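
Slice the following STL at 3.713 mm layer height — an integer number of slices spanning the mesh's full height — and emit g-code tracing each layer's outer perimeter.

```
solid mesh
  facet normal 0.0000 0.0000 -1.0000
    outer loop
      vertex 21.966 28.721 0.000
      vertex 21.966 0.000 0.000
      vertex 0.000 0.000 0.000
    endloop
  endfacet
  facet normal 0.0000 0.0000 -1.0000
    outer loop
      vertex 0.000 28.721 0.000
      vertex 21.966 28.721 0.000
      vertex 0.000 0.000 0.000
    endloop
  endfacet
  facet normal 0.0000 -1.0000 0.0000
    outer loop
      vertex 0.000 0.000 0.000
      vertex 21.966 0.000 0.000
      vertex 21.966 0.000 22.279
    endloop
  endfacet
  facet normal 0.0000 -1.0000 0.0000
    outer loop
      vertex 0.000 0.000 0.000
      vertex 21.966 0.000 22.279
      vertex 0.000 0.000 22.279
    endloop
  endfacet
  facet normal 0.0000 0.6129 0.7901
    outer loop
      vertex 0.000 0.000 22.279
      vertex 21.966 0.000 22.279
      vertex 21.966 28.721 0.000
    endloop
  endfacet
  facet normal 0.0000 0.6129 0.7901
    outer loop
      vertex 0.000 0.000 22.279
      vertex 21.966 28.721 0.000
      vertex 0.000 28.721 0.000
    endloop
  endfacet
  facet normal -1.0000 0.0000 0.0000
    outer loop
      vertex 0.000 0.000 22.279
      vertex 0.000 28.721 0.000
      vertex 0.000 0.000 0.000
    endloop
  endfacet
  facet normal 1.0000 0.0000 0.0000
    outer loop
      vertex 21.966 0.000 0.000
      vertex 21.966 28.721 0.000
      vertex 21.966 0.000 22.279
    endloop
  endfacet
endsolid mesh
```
; perimeter-only toolpath
G21 ; units = mm
G90 ; absolute positioning
G28 ; home
; layer 1
G0 Z3.713
G0 X0.000 Y0.000
G1 X21.966 Y0.000
G1 X21.966 Y23.934
G1 X0.000 Y23.934
G1 X0.000 Y0.000
; layer 2
G0 Z7.426
G0 X0.000 Y0.000
G1 X21.966 Y0.000
G1 X21.966 Y19.147
G1 X0.000 Y19.147
G1 X0.000 Y0.000
; layer 3
G0 Z11.139
G0 X0.000 Y0.000
G1 X21.966 Y0.000
G1 X21.966 Y14.361
G1 X0.000 Y14.361
G1 X0.000 Y0.000
; layer 4
G0 Z14.853
G0 X0.000 Y0.000
G1 X21.966 Y0.000
G1 X21.966 Y9.574
G1 X0.000 Y9.574
G1 X0.000 Y0.000
; layer 5
G0 Z18.566
G0 X0.000 Y0.000
G1 X21.966 Y0.000
G1 X21.966 Y4.787
G1 X0.000 Y4.787
G1 X0.000 Y0.000
M2 ; end

The solid is a wedge (ramp): 22 × 28.7 mm base, rising to 22.3 mm along the y=0 edge and sloping linearly to z=0 at y=28.7. Slicing at Δz = 3.713 mm — 6 equal slices spanning the solid's height, so layer i sits at z = i·h/6 — gives 5 non-empty perimeters. Each is a 4-segment closed polygon; G0 lifts to the layer z and rapids to the start vertex, then G1 traces the edges. The cross-section shrinks linearly with z (the slice at the apex is degenerate and omitted).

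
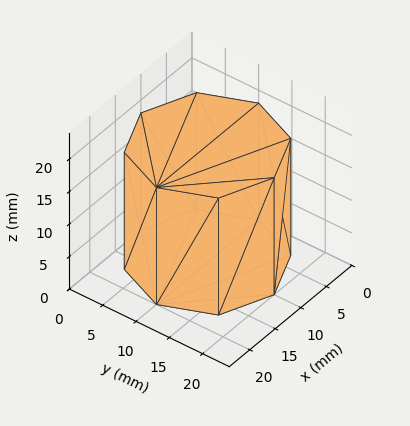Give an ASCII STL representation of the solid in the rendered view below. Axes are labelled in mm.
Reading the render: the shape is a regular 8-sided prism (a cylinder approximated with 8 flat sides), circumscribed radius ≈ 10 mm, height ≈ 18 mm (dimensions read to the nearest mm from the axis ticks). For the STL, each face is triangulated and given an outward normal.

solid part
  facet normal 0.0000 0.0000 -1.0000
    outer loop
      vertex 10.000 20.000 0.000
      vertex 17.071 17.071 0.000
      vertex 20.000 10.000 0.000
    endloop
  endfacet
  facet normal 0.0000 0.0000 -1.0000
    outer loop
      vertex 2.929 17.071 0.000
      vertex 10.000 20.000 0.000
      vertex 20.000 10.000 0.000
    endloop
  endfacet
  facet normal 0.0000 0.0000 -1.0000
    outer loop
      vertex 0.000 10.000 0.000
      vertex 2.929 17.071 0.000
      vertex 20.000 10.000 0.000
    endloop
  endfacet
  facet normal 0.0000 0.0000 -1.0000
    outer loop
      vertex 2.929 2.929 0.000
      vertex 0.000 10.000 0.000
      vertex 20.000 10.000 0.000
    endloop
  endfacet
  facet normal 0.0000 0.0000 -1.0000
    outer loop
      vertex 10.000 0.000 0.000
      vertex 2.929 2.929 0.000
      vertex 20.000 10.000 0.000
    endloop
  endfacet
  facet normal 0.0000 0.0000 -1.0000
    outer loop
      vertex 17.071 2.929 0.000
      vertex 10.000 0.000 0.000
      vertex 20.000 10.000 0.000
    endloop
  endfacet
  facet normal 0.0000 0.0000 1.0000
    outer loop
      vertex 20.000 10.000 18.000
      vertex 17.071 17.071 18.000
      vertex 10.000 20.000 18.000
    endloop
  endfacet
  facet normal 0.0000 0.0000 1.0000
    outer loop
      vertex 20.000 10.000 18.000
      vertex 10.000 20.000 18.000
      vertex 2.929 17.071 18.000
    endloop
  endfacet
  facet normal 0.0000 0.0000 1.0000
    outer loop
      vertex 20.000 10.000 18.000
      vertex 2.929 17.071 18.000
      vertex 0.000 10.000 18.000
    endloop
  endfacet
  facet normal 0.0000 0.0000 1.0000
    outer loop
      vertex 20.000 10.000 18.000
      vertex 0.000 10.000 18.000
      vertex 2.929 2.929 18.000
    endloop
  endfacet
  facet normal 0.0000 0.0000 1.0000
    outer loop
      vertex 20.000 10.000 18.000
      vertex 2.929 2.929 18.000
      vertex 10.000 0.000 18.000
    endloop
  endfacet
  facet normal 0.0000 0.0000 1.0000
    outer loop
      vertex 20.000 10.000 18.000
      vertex 10.000 0.000 18.000
      vertex 17.071 2.929 18.000
    endloop
  endfacet
  facet normal 0.9239 0.3827 0.0000
    outer loop
      vertex 20.000 10.000 0.000
      vertex 17.071 17.071 0.000
      vertex 17.071 17.071 18.000
    endloop
  endfacet
  facet normal 0.9239 0.3827 0.0000
    outer loop
      vertex 20.000 10.000 0.000
      vertex 17.071 17.071 18.000
      vertex 20.000 10.000 18.000
    endloop
  endfacet
  facet normal 0.3827 0.9239 0.0000
    outer loop
      vertex 17.071 17.071 0.000
      vertex 10.000 20.000 0.000
      vertex 10.000 20.000 18.000
    endloop
  endfacet
  facet normal 0.3827 0.9239 0.0000
    outer loop
      vertex 17.071 17.071 0.000
      vertex 10.000 20.000 18.000
      vertex 17.071 17.071 18.000
    endloop
  endfacet
  facet normal -0.3827 0.9239 0.0000
    outer loop
      vertex 10.000 20.000 0.000
      vertex 2.929 17.071 0.000
      vertex 2.929 17.071 18.000
    endloop
  endfacet
  facet normal -0.3827 0.9239 0.0000
    outer loop
      vertex 10.000 20.000 0.000
      vertex 2.929 17.071 18.000
      vertex 10.000 20.000 18.000
    endloop
  endfacet
  facet normal -0.9239 0.3827 0.0000
    outer loop
      vertex 2.929 17.071 0.000
      vertex 0.000 10.000 0.000
      vertex 0.000 10.000 18.000
    endloop
  endfacet
  facet normal -0.9239 0.3827 0.0000
    outer loop
      vertex 2.929 17.071 0.000
      vertex 0.000 10.000 18.000
      vertex 2.929 17.071 18.000
    endloop
  endfacet
  facet normal -0.9239 -0.3827 0.0000
    outer loop
      vertex 0.000 10.000 0.000
      vertex 2.929 2.929 0.000
      vertex 2.929 2.929 18.000
    endloop
  endfacet
  facet normal -0.9239 -0.3827 0.0000
    outer loop
      vertex 0.000 10.000 0.000
      vertex 2.929 2.929 18.000
      vertex 0.000 10.000 18.000
    endloop
  endfacet
  facet normal -0.3827 -0.9239 0.0000
    outer loop
      vertex 2.929 2.929 0.000
      vertex 10.000 0.000 0.000
      vertex 10.000 0.000 18.000
    endloop
  endfacet
  facet normal -0.3827 -0.9239 0.0000
    outer loop
      vertex 2.929 2.929 0.000
      vertex 10.000 0.000 18.000
      vertex 2.929 2.929 18.000
    endloop
  endfacet
  facet normal 0.3827 -0.9239 0.0000
    outer loop
      vertex 10.000 0.000 0.000
      vertex 17.071 2.929 0.000
      vertex 17.071 2.929 18.000
    endloop
  endfacet
  facet normal 0.3827 -0.9239 0.0000
    outer loop
      vertex 10.000 0.000 0.000
      vertex 17.071 2.929 18.000
      vertex 10.000 0.000 18.000
    endloop
  endfacet
  facet normal 0.9239 -0.3827 0.0000
    outer loop
      vertex 17.071 2.929 0.000
      vertex 20.000 10.000 0.000
      vertex 20.000 10.000 18.000
    endloop
  endfacet
  facet normal 0.9239 -0.3827 0.0000
    outer loop
      vertex 17.071 2.929 0.000
      vertex 20.000 10.000 18.000
      vertex 17.071 2.929 18.000
    endloop
  endfacet
endsolid part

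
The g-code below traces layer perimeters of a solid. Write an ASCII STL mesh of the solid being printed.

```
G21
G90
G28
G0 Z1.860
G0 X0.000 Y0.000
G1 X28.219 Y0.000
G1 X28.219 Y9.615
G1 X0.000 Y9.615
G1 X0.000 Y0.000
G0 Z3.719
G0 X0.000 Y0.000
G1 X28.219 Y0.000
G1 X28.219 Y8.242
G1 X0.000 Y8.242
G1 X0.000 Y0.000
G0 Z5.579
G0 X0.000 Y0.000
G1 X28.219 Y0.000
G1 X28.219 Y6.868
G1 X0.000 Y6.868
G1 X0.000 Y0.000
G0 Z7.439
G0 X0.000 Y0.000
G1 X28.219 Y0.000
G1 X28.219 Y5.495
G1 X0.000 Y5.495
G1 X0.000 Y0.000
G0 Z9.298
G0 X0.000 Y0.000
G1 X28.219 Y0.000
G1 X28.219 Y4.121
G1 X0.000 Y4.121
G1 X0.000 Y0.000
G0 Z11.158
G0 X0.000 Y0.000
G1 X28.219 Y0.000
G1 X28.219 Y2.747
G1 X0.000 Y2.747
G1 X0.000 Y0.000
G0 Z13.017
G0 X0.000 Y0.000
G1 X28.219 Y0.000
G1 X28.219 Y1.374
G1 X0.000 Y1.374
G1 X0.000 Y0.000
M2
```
solid part
  facet normal 0.0000 0.0000 -1.0000
    outer loop
      vertex 28.219 10.989 0.000
      vertex 28.219 0.000 0.000
      vertex 0.000 0.000 0.000
    endloop
  endfacet
  facet normal 0.0000 0.0000 -1.0000
    outer loop
      vertex 0.000 10.989 0.000
      vertex 28.219 10.989 0.000
      vertex 0.000 0.000 0.000
    endloop
  endfacet
  facet normal 0.0000 -1.0000 0.0000
    outer loop
      vertex 0.000 0.000 0.000
      vertex 28.219 0.000 0.000
      vertex 28.219 0.000 14.877
    endloop
  endfacet
  facet normal 0.0000 -1.0000 0.0000
    outer loop
      vertex 0.000 0.000 0.000
      vertex 28.219 0.000 14.877
      vertex 0.000 0.000 14.877
    endloop
  endfacet
  facet normal 0.0000 0.8044 0.5941
    outer loop
      vertex 0.000 0.000 14.877
      vertex 28.219 0.000 14.877
      vertex 28.219 10.989 0.000
    endloop
  endfacet
  facet normal 0.0000 0.8044 0.5941
    outer loop
      vertex 0.000 0.000 14.877
      vertex 28.219 10.989 0.000
      vertex 0.000 10.989 0.000
    endloop
  endfacet
  facet normal -1.0000 0.0000 0.0000
    outer loop
      vertex 0.000 0.000 14.877
      vertex 0.000 10.989 0.000
      vertex 0.000 0.000 0.000
    endloop
  endfacet
  facet normal 1.0000 0.0000 0.0000
    outer loop
      vertex 28.219 0.000 0.000
      vertex 28.219 10.989 0.000
      vertex 28.219 0.000 14.877
    endloop
  endfacet
endsolid part

The G0 Z moves step by Δz≈1.860 mm. The G1 loops shrink linearly with z, so the solid tapers from its base footprint up to z≈14.9. Closing with a flat bottom cap and the tapered top and triangulating gives 8 facets — a wedge (ramp): 28.2 × 11 mm base, rising to 14.9 mm along the y=0 edge and sloping linearly to z=0 at y=11.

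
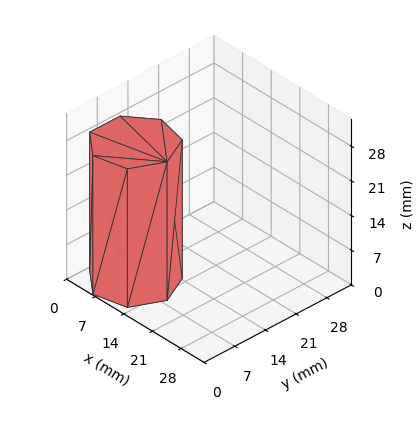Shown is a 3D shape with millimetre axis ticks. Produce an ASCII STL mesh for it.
Reading the render: the shape is a regular 7-sided prism (a cylinder approximated with 7 flat sides), circumscribed radius ≈ 8 mm, height ≈ 28 mm (dimensions read to the nearest mm from the axis ticks). For the STL, each face is triangulated and given an outward normal.

solid part
  facet normal 0.0000 0.0000 -1.0000
    outer loop
      vertex 6.220 15.799 0.000
      vertex 12.988 14.255 0.000
      vertex 16.000 8.000 0.000
    endloop
  endfacet
  facet normal 0.0000 0.0000 -1.0000
    outer loop
      vertex 0.792 11.471 0.000
      vertex 6.220 15.799 0.000
      vertex 16.000 8.000 0.000
    endloop
  endfacet
  facet normal 0.0000 0.0000 -1.0000
    outer loop
      vertex 0.792 4.529 0.000
      vertex 0.792 11.471 0.000
      vertex 16.000 8.000 0.000
    endloop
  endfacet
  facet normal 0.0000 0.0000 -1.0000
    outer loop
      vertex 6.220 0.201 0.000
      vertex 0.792 4.529 0.000
      vertex 16.000 8.000 0.000
    endloop
  endfacet
  facet normal 0.0000 0.0000 -1.0000
    outer loop
      vertex 12.988 1.745 0.000
      vertex 6.220 0.201 0.000
      vertex 16.000 8.000 0.000
    endloop
  endfacet
  facet normal 0.0000 0.0000 1.0000
    outer loop
      vertex 16.000 8.000 28.000
      vertex 12.988 14.255 28.000
      vertex 6.220 15.799 28.000
    endloop
  endfacet
  facet normal 0.0000 0.0000 1.0000
    outer loop
      vertex 16.000 8.000 28.000
      vertex 6.220 15.799 28.000
      vertex 0.792 11.471 28.000
    endloop
  endfacet
  facet normal 0.0000 0.0000 1.0000
    outer loop
      vertex 16.000 8.000 28.000
      vertex 0.792 11.471 28.000
      vertex 0.792 4.529 28.000
    endloop
  endfacet
  facet normal 0.0000 0.0000 1.0000
    outer loop
      vertex 16.000 8.000 28.000
      vertex 0.792 4.529 28.000
      vertex 6.220 0.201 28.000
    endloop
  endfacet
  facet normal 0.0000 0.0000 1.0000
    outer loop
      vertex 16.000 8.000 28.000
      vertex 6.220 0.201 28.000
      vertex 12.988 1.745 28.000
    endloop
  endfacet
  facet normal 0.9010 0.4339 0.0000
    outer loop
      vertex 16.000 8.000 0.000
      vertex 12.988 14.255 0.000
      vertex 12.988 14.255 28.000
    endloop
  endfacet
  facet normal 0.9010 0.4339 0.0000
    outer loop
      vertex 16.000 8.000 0.000
      vertex 12.988 14.255 28.000
      vertex 16.000 8.000 28.000
    endloop
  endfacet
  facet normal 0.2224 0.9750 0.0000
    outer loop
      vertex 12.988 14.255 0.000
      vertex 6.220 15.799 0.000
      vertex 6.220 15.799 28.000
    endloop
  endfacet
  facet normal 0.2224 0.9750 0.0000
    outer loop
      vertex 12.988 14.255 0.000
      vertex 6.220 15.799 28.000
      vertex 12.988 14.255 28.000
    endloop
  endfacet
  facet normal -0.6234 0.7819 0.0000
    outer loop
      vertex 6.220 15.799 0.000
      vertex 0.792 11.471 0.000
      vertex 0.792 11.471 28.000
    endloop
  endfacet
  facet normal -0.6234 0.7819 0.0000
    outer loop
      vertex 6.220 15.799 0.000
      vertex 0.792 11.471 28.000
      vertex 6.220 15.799 28.000
    endloop
  endfacet
  facet normal -1.0000 0.0000 0.0000
    outer loop
      vertex 0.792 11.471 0.000
      vertex 0.792 4.529 0.000
      vertex 0.792 4.529 28.000
    endloop
  endfacet
  facet normal -1.0000 0.0000 0.0000
    outer loop
      vertex 0.792 11.471 0.000
      vertex 0.792 4.529 28.000
      vertex 0.792 11.471 28.000
    endloop
  endfacet
  facet normal -0.6234 -0.7819 0.0000
    outer loop
      vertex 0.792 4.529 0.000
      vertex 6.220 0.201 0.000
      vertex 6.220 0.201 28.000
    endloop
  endfacet
  facet normal -0.6234 -0.7819 0.0000
    outer loop
      vertex 0.792 4.529 0.000
      vertex 6.220 0.201 28.000
      vertex 0.792 4.529 28.000
    endloop
  endfacet
  facet normal 0.2224 -0.9750 0.0000
    outer loop
      vertex 6.220 0.201 0.000
      vertex 12.988 1.745 0.000
      vertex 12.988 1.745 28.000
    endloop
  endfacet
  facet normal 0.2224 -0.9750 0.0000
    outer loop
      vertex 6.220 0.201 0.000
      vertex 12.988 1.745 28.000
      vertex 6.220 0.201 28.000
    endloop
  endfacet
  facet normal 0.9010 -0.4339 0.0000
    outer loop
      vertex 12.988 1.745 0.000
      vertex 16.000 8.000 0.000
      vertex 16.000 8.000 28.000
    endloop
  endfacet
  facet normal 0.9010 -0.4339 0.0000
    outer loop
      vertex 12.988 1.745 0.000
      vertex 16.000 8.000 28.000
      vertex 12.988 1.745 28.000
    endloop
  endfacet
endsolid part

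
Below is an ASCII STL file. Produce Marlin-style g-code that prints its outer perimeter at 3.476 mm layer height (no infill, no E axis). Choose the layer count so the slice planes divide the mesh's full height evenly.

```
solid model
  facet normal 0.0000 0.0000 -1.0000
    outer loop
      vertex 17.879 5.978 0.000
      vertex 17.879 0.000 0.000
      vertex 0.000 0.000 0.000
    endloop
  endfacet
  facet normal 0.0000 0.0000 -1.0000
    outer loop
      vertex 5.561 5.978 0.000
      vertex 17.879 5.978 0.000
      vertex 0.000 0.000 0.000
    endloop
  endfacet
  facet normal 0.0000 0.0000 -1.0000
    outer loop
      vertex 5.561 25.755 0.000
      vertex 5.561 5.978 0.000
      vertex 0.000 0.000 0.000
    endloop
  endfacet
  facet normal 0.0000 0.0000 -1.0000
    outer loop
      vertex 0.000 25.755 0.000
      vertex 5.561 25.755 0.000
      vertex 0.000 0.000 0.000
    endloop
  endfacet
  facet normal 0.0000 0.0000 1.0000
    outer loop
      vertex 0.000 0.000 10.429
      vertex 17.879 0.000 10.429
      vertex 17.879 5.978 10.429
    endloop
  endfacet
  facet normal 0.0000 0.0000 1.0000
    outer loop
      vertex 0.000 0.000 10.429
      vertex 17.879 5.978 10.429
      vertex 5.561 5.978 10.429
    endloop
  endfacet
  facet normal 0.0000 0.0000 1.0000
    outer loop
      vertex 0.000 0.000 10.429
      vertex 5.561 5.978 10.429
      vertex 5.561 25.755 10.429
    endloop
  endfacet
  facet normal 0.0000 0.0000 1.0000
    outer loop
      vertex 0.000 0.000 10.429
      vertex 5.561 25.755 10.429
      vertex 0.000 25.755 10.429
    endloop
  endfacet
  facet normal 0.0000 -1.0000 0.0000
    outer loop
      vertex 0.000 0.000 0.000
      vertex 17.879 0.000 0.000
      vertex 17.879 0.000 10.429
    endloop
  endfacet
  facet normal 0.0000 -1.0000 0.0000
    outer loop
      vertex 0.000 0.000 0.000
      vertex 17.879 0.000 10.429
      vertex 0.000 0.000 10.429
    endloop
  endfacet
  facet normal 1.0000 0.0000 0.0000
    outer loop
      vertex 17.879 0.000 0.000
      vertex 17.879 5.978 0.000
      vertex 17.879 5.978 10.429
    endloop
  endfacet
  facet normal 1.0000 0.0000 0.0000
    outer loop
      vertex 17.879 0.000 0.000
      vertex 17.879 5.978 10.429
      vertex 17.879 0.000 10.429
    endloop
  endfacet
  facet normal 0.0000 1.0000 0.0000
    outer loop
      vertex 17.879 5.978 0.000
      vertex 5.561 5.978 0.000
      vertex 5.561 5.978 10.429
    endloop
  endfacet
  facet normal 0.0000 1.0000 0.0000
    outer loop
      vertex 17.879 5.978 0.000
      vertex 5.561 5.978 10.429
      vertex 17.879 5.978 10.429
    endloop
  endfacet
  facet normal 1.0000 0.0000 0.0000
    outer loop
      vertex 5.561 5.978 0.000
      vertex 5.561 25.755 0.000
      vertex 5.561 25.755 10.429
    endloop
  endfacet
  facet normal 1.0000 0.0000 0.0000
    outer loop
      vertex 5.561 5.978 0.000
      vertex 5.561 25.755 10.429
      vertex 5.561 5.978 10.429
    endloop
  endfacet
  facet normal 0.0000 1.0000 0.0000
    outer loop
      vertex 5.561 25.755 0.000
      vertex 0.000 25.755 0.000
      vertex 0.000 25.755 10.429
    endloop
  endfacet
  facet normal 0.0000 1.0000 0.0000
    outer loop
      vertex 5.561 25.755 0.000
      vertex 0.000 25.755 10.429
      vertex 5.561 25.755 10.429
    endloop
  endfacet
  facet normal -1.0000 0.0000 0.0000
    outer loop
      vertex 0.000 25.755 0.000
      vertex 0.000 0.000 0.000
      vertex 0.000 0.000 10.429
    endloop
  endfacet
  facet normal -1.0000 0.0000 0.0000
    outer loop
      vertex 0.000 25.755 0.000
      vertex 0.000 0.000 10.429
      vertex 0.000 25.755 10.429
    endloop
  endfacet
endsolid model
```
; perimeter-only toolpath
G21 ; units = mm
G90 ; absolute positioning
G28 ; home
; layer 1
G0 Z3.476
G0 X0.000 Y0.000
G1 X17.879 Y0.000
G1 X17.879 Y5.978
G1 X5.561 Y5.978
G1 X5.561 Y25.755
G1 X0.000 Y25.755
G1 X0.000 Y0.000
; layer 2
G0 Z6.953
G0 X0.000 Y0.000
G1 X17.879 Y0.000
G1 X17.879 Y5.978
G1 X5.561 Y5.978
G1 X5.561 Y25.755
G1 X0.000 Y25.755
G1 X0.000 Y0.000
; layer 3
G0 Z10.429
G0 X0.000 Y0.000
G1 X17.879 Y0.000
G1 X17.879 Y5.978
G1 X5.561 Y5.978
G1 X5.561 Y25.755
G1 X0.000 Y25.755
G1 X0.000 Y0.000
M2 ; end

The solid is an L-shaped prism: outer 17.9 × 25.8 mm, arm thicknesses ≈ 5.98 mm (horizontal) and 5.56 mm (vertical), extruded 10.4 mm in z. Slicing at Δz = 3.476 mm — 3 equal slices spanning the solid's height, so layer i sits at z = i·h/3 — gives 3 non-empty perimeters. Each is a 6-segment closed polygon; G0 lifts to the layer z and rapids to the start vertex, then G1 traces the edges.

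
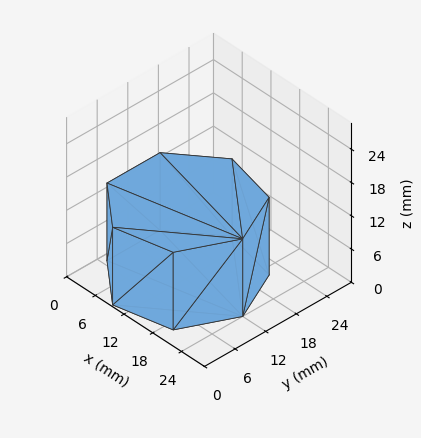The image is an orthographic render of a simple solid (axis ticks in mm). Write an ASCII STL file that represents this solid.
Reading the render: the shape is a regular 7-sided prism (a cylinder approximated with 7 flat sides), circumscribed radius ≈ 12 mm, height ≈ 14 mm (dimensions read to the nearest mm from the axis ticks). For the STL, each face is triangulated and given an outward normal.

solid part
  facet normal 0.0000 0.0000 -1.0000
    outer loop
      vertex 9.3 23.7 0.0
      vertex 19.5 21.4 0.0
      vertex 24.0 12.0 0.0
    endloop
  endfacet
  facet normal 0.0000 0.0000 -1.0000
    outer loop
      vertex 1.2 17.2 0.0
      vertex 9.3 23.7 0.0
      vertex 24.0 12.0 0.0
    endloop
  endfacet
  facet normal 0.0000 0.0000 -1.0000
    outer loop
      vertex 1.2 6.8 0.0
      vertex 1.2 17.2 0.0
      vertex 24.0 12.0 0.0
    endloop
  endfacet
  facet normal 0.0000 0.0000 -1.0000
    outer loop
      vertex 9.3 0.3 0.0
      vertex 1.2 6.8 0.0
      vertex 24.0 12.0 0.0
    endloop
  endfacet
  facet normal 0.0000 0.0000 -1.0000
    outer loop
      vertex 19.5 2.6 0.0
      vertex 9.3 0.3 0.0
      vertex 24.0 12.0 0.0
    endloop
  endfacet
  facet normal 0.0000 0.0000 1.0000
    outer loop
      vertex 24.0 12.0 14.0
      vertex 19.5 21.4 14.0
      vertex 9.3 23.7 14.0
    endloop
  endfacet
  facet normal 0.0000 0.0000 1.0000
    outer loop
      vertex 24.0 12.0 14.0
      vertex 9.3 23.7 14.0
      vertex 1.2 17.2 14.0
    endloop
  endfacet
  facet normal 0.0000 0.0000 1.0000
    outer loop
      vertex 24.0 12.0 14.0
      vertex 1.2 17.2 14.0
      vertex 1.2 6.8 14.0
    endloop
  endfacet
  facet normal 0.0000 0.0000 1.0000
    outer loop
      vertex 24.0 12.0 14.0
      vertex 1.2 6.8 14.0
      vertex 9.3 0.3 14.0
    endloop
  endfacet
  facet normal 0.0000 0.0000 1.0000
    outer loop
      vertex 24.0 12.0 14.0
      vertex 9.3 0.3 14.0
      vertex 19.5 2.6 14.0
    endloop
  endfacet
  facet normal 0.9020 0.4318 0.0000
    outer loop
      vertex 24.0 12.0 0.0
      vertex 19.5 21.4 0.0
      vertex 19.5 21.4 14.0
    endloop
  endfacet
  facet normal 0.9020 0.4318 0.0000
    outer loop
      vertex 24.0 12.0 0.0
      vertex 19.5 21.4 14.0
      vertex 24.0 12.0 14.0
    endloop
  endfacet
  facet normal 0.2200 0.9755 0.0000
    outer loop
      vertex 19.5 21.4 0.0
      vertex 9.3 23.7 0.0
      vertex 9.3 23.7 14.0
    endloop
  endfacet
  facet normal 0.2200 0.9755 0.0000
    outer loop
      vertex 19.5 21.4 0.0
      vertex 9.3 23.7 14.0
      vertex 19.5 21.4 14.0
    endloop
  endfacet
  facet normal -0.6259 0.7799 0.0000
    outer loop
      vertex 9.3 23.7 0.0
      vertex 1.2 17.2 0.0
      vertex 1.2 17.2 14.0
    endloop
  endfacet
  facet normal -0.6259 0.7799 0.0000
    outer loop
      vertex 9.3 23.7 0.0
      vertex 1.2 17.2 14.0
      vertex 9.3 23.7 14.0
    endloop
  endfacet
  facet normal -1.0000 0.0000 0.0000
    outer loop
      vertex 1.2 17.2 0.0
      vertex 1.2 6.8 0.0
      vertex 1.2 6.8 14.0
    endloop
  endfacet
  facet normal -1.0000 0.0000 0.0000
    outer loop
      vertex 1.2 17.2 0.0
      vertex 1.2 6.8 14.0
      vertex 1.2 17.2 14.0
    endloop
  endfacet
  facet normal -0.6259 -0.7799 0.0000
    outer loop
      vertex 1.2 6.8 0.0
      vertex 9.3 0.3 0.0
      vertex 9.3 0.3 14.0
    endloop
  endfacet
  facet normal -0.6259 -0.7799 0.0000
    outer loop
      vertex 1.2 6.8 0.0
      vertex 9.3 0.3 14.0
      vertex 1.2 6.8 14.0
    endloop
  endfacet
  facet normal 0.2200 -0.9755 0.0000
    outer loop
      vertex 9.3 0.3 0.0
      vertex 19.5 2.6 0.0
      vertex 19.5 2.6 14.0
    endloop
  endfacet
  facet normal 0.2200 -0.9755 0.0000
    outer loop
      vertex 9.3 0.3 0.0
      vertex 19.5 2.6 14.0
      vertex 9.3 0.3 14.0
    endloop
  endfacet
  facet normal 0.9020 -0.4318 0.0000
    outer loop
      vertex 19.5 2.6 0.0
      vertex 24.0 12.0 0.0
      vertex 24.0 12.0 14.0
    endloop
  endfacet
  facet normal 0.9020 -0.4318 0.0000
    outer loop
      vertex 19.5 2.6 0.0
      vertex 24.0 12.0 14.0
      vertex 19.5 2.6 14.0
    endloop
  endfacet
endsolid part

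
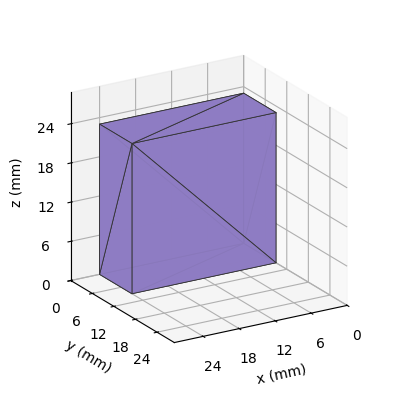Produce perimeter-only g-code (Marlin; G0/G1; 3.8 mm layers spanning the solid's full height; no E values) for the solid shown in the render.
Reading the render: the shape is a rectangular box, roughly 24 × 9 mm footprint and 23 mm tall (dimensions read to the nearest mm from the axis ticks). For the g-code, the solid's height is divided into equal slices at the stated Δz and each level perimeter traced with G1 moves after a G0 lift.

; perimeter-only toolpath
G21 ; units = mm
G90 ; absolute positioning
G28 ; home
; layer 1
G0 Z3.8
G0 X0.0 Y0.0
G1 X24.0 Y0.0
G1 X24.0 Y9.0
G1 X0.0 Y9.0
G1 X0.0 Y0.0
; layer 2
G0 Z7.7
G0 X0.0 Y0.0
G1 X24.0 Y0.0
G1 X24.0 Y9.0
G1 X0.0 Y9.0
G1 X0.0 Y0.0
; layer 3
G0 Z11.5
G0 X0.0 Y0.0
G1 X24.0 Y0.0
G1 X24.0 Y9.0
G1 X0.0 Y9.0
G1 X0.0 Y0.0
; layer 4
G0 Z15.3
G0 X0.0 Y0.0
G1 X24.0 Y0.0
G1 X24.0 Y9.0
G1 X0.0 Y9.0
G1 X0.0 Y0.0
; layer 5
G0 Z19.2
G0 X0.0 Y0.0
G1 X24.0 Y0.0
G1 X24.0 Y9.0
G1 X0.0 Y9.0
G1 X0.0 Y0.0
; layer 6
G0 Z23.0
G0 X0.0 Y0.0
G1 X24.0 Y0.0
G1 X24.0 Y9.0
G1 X0.0 Y9.0
G1 X0.0 Y0.0
M2 ; end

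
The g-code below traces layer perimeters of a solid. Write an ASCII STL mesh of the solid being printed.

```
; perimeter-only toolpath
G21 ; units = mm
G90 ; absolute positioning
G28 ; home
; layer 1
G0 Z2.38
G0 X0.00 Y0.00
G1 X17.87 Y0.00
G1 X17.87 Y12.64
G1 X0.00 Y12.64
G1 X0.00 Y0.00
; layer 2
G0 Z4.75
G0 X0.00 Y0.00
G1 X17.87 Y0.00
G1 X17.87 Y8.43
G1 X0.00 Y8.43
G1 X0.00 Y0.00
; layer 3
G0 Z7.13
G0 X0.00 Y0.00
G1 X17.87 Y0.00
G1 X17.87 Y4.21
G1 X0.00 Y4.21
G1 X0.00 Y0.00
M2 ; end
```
solid part
  facet normal 0.0000 0.0000 -1.0000
    outer loop
      vertex 17.87 16.85 0.00
      vertex 17.87 0.00 0.00
      vertex 0.00 0.00 0.00
    endloop
  endfacet
  facet normal 0.0000 0.0000 -1.0000
    outer loop
      vertex 0.00 16.85 0.00
      vertex 17.87 16.85 0.00
      vertex 0.00 0.00 0.00
    endloop
  endfacet
  facet normal 0.0000 -1.0000 0.0000
    outer loop
      vertex 0.00 0.00 0.00
      vertex 17.87 0.00 0.00
      vertex 17.87 0.00 9.51
    endloop
  endfacet
  facet normal 0.0000 -1.0000 0.0000
    outer loop
      vertex 0.00 0.00 0.00
      vertex 17.87 0.00 9.51
      vertex 0.00 0.00 9.51
    endloop
  endfacet
  facet normal 0.0000 0.4915 0.8709
    outer loop
      vertex 0.00 0.00 9.51
      vertex 17.87 0.00 9.51
      vertex 17.87 16.85 0.00
    endloop
  endfacet
  facet normal 0.0000 0.4915 0.8709
    outer loop
      vertex 0.00 0.00 9.51
      vertex 17.87 16.85 0.00
      vertex 0.00 16.85 0.00
    endloop
  endfacet
  facet normal -1.0000 0.0000 0.0000
    outer loop
      vertex 0.00 0.00 9.51
      vertex 0.00 16.85 0.00
      vertex 0.00 0.00 0.00
    endloop
  endfacet
  facet normal 1.0000 0.0000 0.0000
    outer loop
      vertex 17.87 0.00 0.00
      vertex 17.87 16.85 0.00
      vertex 17.87 0.00 9.51
    endloop
  endfacet
endsolid part

The G0 Z moves step by Δz≈2.38 mm. The G1 loops shrink linearly with z, so the solid tapers from its base footprint up to z≈9.51. Closing with a flat bottom cap and the tapered top and triangulating gives 8 facets — a wedge (ramp): 17.9 × 16.9 mm base, rising to 9.51 mm along the y=0 edge and sloping linearly to z=0 at y=16.9.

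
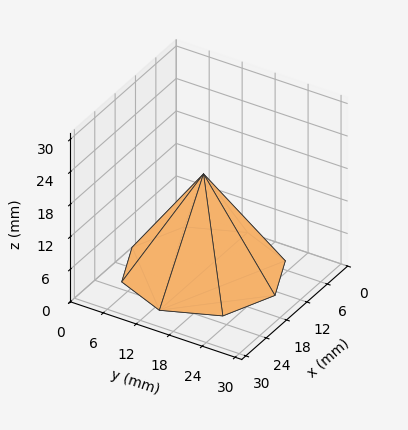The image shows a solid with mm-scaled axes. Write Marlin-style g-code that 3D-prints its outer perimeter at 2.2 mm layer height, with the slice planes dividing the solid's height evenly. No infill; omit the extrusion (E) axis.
Reading the render: the shape is a regular 8-sided pyramid, base circumscribed radius ≈ 13 mm, apex at z ≈ 18 mm (dimensions read to the nearest mm from the axis ticks). For the g-code, the solid's height is divided into equal slices at the stated Δz and each level perimeter traced with G1 moves after a G0 lift.

; perimeter-only toolpath
G21 ; units = mm
G90 ; absolute positioning
G28 ; home
; layer 1
G0 Z2.2
G0 X24.4 Y13.0
G1 X21.1 Y21.1
G1 X13.0 Y24.4
G1 X4.9 Y21.1
G1 X1.6 Y13.0
G1 X4.9 Y4.9
G1 X13.0 Y1.6
G1 X21.1 Y4.9
G1 X24.4 Y13.0
; layer 2
G0 Z4.5
G0 X22.8 Y13.0
G1 X19.9 Y19.9
G1 X13.0 Y22.8
G1 X6.1 Y19.9
G1 X3.2 Y13.0
G1 X6.1 Y6.1
G1 X13.0 Y3.2
G1 X19.9 Y6.1
G1 X22.8 Y13.0
; layer 3
G0 Z6.8
G0 X21.1 Y13.0
G1 X18.8 Y18.8
G1 X13.0 Y21.1
G1 X7.2 Y18.8
G1 X4.9 Y13.0
G1 X7.2 Y7.2
G1 X13.0 Y4.9
G1 X18.8 Y7.2
G1 X21.1 Y13.0
; layer 4
G0 Z9.0
G0 X19.5 Y13.0
G1 X17.6 Y17.6
G1 X13.0 Y19.5
G1 X8.4 Y17.6
G1 X6.5 Y13.0
G1 X8.4 Y8.4
G1 X13.0 Y6.5
G1 X17.6 Y8.4
G1 X19.5 Y13.0
; layer 5
G0 Z11.2
G0 X17.9 Y13.0
G1 X16.4 Y16.4
G1 X13.0 Y17.9
G1 X9.6 Y16.4
G1 X8.1 Y13.0
G1 X9.6 Y9.6
G1 X13.0 Y8.1
G1 X16.4 Y9.6
G1 X17.9 Y13.0
; layer 6
G0 Z13.5
G0 X16.2 Y13.0
G1 X15.3 Y15.3
G1 X13.0 Y16.2
G1 X10.7 Y15.3
G1 X9.8 Y13.0
G1 X10.7 Y10.7
G1 X13.0 Y9.8
G1 X15.3 Y10.7
G1 X16.2 Y13.0
; layer 7
G0 Z15.8
G0 X14.6 Y13.0
G1 X14.2 Y14.2
G1 X13.0 Y14.6
G1 X11.8 Y14.2
G1 X11.4 Y13.0
G1 X11.8 Y11.8
G1 X13.0 Y11.4
G1 X14.2 Y11.8
G1 X14.6 Y13.0
M2 ; end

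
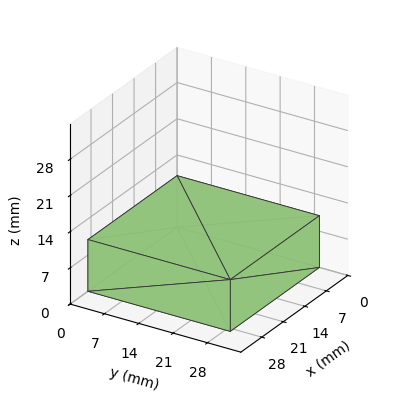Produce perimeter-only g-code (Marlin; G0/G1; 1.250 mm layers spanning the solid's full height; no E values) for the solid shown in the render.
Reading the render: the shape is a rectangular box, roughly 29 × 29 mm footprint and 10 mm tall (dimensions read to the nearest mm from the axis ticks). For the g-code, the solid's height is divided into equal slices at the stated Δz and each level perimeter traced with G1 moves after a G0 lift.

; perimeter-only toolpath
G21 ; units = mm
G90 ; absolute positioning
G28 ; home
; layer 1
G0 Z1.250
G0 X0.000 Y0.000
G1 X29.000 Y0.000
G1 X29.000 Y29.000
G1 X0.000 Y29.000
G1 X0.000 Y0.000
; layer 2
G0 Z2.500
G0 X0.000 Y0.000
G1 X29.000 Y0.000
G1 X29.000 Y29.000
G1 X0.000 Y29.000
G1 X0.000 Y0.000
; layer 3
G0 Z3.750
G0 X0.000 Y0.000
G1 X29.000 Y0.000
G1 X29.000 Y29.000
G1 X0.000 Y29.000
G1 X0.000 Y0.000
; layer 4
G0 Z5.000
G0 X0.000 Y0.000
G1 X29.000 Y0.000
G1 X29.000 Y29.000
G1 X0.000 Y29.000
G1 X0.000 Y0.000
; layer 5
G0 Z6.250
G0 X0.000 Y0.000
G1 X29.000 Y0.000
G1 X29.000 Y29.000
G1 X0.000 Y29.000
G1 X0.000 Y0.000
; layer 6
G0 Z7.500
G0 X0.000 Y0.000
G1 X29.000 Y0.000
G1 X29.000 Y29.000
G1 X0.000 Y29.000
G1 X0.000 Y0.000
; layer 7
G0 Z8.750
G0 X0.000 Y0.000
G1 X29.000 Y0.000
G1 X29.000 Y29.000
G1 X0.000 Y29.000
G1 X0.000 Y0.000
; layer 8
G0 Z10.000
G0 X0.000 Y0.000
G1 X29.000 Y0.000
G1 X29.000 Y29.000
G1 X0.000 Y29.000
G1 X0.000 Y0.000
M2 ; end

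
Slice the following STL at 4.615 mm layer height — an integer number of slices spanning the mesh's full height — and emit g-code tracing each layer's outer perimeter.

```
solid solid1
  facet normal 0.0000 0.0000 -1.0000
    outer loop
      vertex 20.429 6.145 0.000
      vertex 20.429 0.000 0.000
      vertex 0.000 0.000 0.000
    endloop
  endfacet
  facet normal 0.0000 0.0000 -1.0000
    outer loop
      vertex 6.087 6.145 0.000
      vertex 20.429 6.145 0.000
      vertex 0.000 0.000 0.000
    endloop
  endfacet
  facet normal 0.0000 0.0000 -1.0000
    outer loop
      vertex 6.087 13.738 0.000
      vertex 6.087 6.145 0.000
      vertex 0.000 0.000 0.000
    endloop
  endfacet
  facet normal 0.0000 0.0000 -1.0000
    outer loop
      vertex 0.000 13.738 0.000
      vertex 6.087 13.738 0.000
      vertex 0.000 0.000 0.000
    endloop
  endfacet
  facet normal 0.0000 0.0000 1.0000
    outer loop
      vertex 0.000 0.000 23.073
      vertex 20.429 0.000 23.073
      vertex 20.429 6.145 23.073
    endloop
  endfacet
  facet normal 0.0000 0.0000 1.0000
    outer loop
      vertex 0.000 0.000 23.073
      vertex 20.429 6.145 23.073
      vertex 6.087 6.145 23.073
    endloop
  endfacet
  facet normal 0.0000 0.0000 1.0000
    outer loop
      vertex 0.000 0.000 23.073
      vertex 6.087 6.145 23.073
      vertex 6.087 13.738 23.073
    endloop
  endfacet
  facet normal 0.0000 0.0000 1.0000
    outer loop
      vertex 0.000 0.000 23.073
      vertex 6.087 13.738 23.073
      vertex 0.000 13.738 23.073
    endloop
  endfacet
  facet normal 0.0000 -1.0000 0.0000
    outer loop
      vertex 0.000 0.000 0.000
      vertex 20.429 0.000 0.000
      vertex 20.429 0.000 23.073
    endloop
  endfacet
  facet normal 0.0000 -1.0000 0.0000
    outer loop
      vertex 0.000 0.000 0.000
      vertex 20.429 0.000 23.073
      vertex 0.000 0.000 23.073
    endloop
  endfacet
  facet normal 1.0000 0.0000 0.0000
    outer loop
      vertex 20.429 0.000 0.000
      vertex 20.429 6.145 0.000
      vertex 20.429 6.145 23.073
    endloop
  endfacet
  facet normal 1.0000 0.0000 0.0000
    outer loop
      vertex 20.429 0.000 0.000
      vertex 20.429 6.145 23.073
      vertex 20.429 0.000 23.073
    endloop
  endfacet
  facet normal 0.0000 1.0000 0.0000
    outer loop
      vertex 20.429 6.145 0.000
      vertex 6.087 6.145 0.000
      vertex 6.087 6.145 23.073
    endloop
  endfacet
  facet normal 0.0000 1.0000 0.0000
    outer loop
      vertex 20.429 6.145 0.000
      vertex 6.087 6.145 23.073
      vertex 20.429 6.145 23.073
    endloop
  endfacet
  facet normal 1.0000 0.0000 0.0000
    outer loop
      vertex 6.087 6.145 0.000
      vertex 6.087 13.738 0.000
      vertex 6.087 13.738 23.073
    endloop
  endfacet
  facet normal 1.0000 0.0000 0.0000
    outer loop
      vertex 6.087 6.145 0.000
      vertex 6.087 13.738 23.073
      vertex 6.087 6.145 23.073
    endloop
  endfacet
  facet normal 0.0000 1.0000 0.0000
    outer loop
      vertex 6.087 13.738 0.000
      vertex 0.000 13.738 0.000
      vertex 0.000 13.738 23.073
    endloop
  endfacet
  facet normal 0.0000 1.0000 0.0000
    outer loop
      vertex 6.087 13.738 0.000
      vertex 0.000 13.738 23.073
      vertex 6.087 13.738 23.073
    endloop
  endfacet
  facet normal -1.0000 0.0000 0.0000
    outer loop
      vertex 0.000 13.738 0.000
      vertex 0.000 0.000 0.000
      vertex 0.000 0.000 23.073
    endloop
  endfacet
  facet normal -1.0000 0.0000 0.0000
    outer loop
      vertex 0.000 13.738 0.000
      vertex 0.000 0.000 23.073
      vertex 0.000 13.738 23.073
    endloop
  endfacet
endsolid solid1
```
; perimeter-only toolpath
G21 ; units = mm
G90 ; absolute positioning
G28 ; home
; layer 1
G0 Z4.615
G0 X0.000 Y0.000
G1 X20.429 Y0.000
G1 X20.429 Y6.145
G1 X6.087 Y6.145
G1 X6.087 Y13.738
G1 X0.000 Y13.738
G1 X0.000 Y0.000
; layer 2
G0 Z9.229
G0 X0.000 Y0.000
G1 X20.429 Y0.000
G1 X20.429 Y6.145
G1 X6.087 Y6.145
G1 X6.087 Y13.738
G1 X0.000 Y13.738
G1 X0.000 Y0.000
; layer 3
G0 Z13.844
G0 X0.000 Y0.000
G1 X20.429 Y0.000
G1 X20.429 Y6.145
G1 X6.087 Y6.145
G1 X6.087 Y13.738
G1 X0.000 Y13.738
G1 X0.000 Y0.000
; layer 4
G0 Z18.458
G0 X0.000 Y0.000
G1 X20.429 Y0.000
G1 X20.429 Y6.145
G1 X6.087 Y6.145
G1 X6.087 Y13.738
G1 X0.000 Y13.738
G1 X0.000 Y0.000
; layer 5
G0 Z23.073
G0 X0.000 Y0.000
G1 X20.429 Y0.000
G1 X20.429 Y6.145
G1 X6.087 Y6.145
G1 X6.087 Y13.738
G1 X0.000 Y13.738
G1 X0.000 Y0.000
M2 ; end

The solid is an L-shaped prism: outer 20.4 × 13.7 mm, arm thicknesses ≈ 6.14 mm (horizontal) and 6.09 mm (vertical), extruded 23.1 mm in z. Slicing at Δz = 4.615 mm — 5 equal slices spanning the solid's height, so layer i sits at z = i·h/5 — gives 5 non-empty perimeters. Each is a 6-segment closed polygon; G0 lifts to the layer z and rapids to the start vertex, then G1 traces the edges.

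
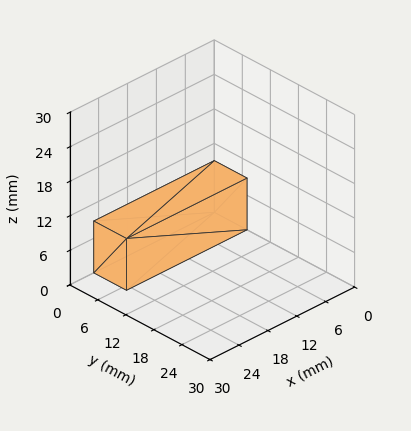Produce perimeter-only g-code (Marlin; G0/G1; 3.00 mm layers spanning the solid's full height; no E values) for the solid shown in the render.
Reading the render: the shape is a rectangular box, roughly 25 × 7 mm footprint and 9 mm tall (dimensions read to the nearest mm from the axis ticks). For the g-code, the solid's height is divided into equal slices at the stated Δz and each level perimeter traced with G1 moves after a G0 lift.

; perimeter-only toolpath
G21 ; units = mm
G90 ; absolute positioning
G28 ; home
; layer 1
G0 Z3.00
G0 X0.00 Y0.00
G1 X25.00 Y0.00
G1 X25.00 Y7.00
G1 X0.00 Y7.00
G1 X0.00 Y0.00
; layer 2
G0 Z6.00
G0 X0.00 Y0.00
G1 X25.00 Y0.00
G1 X25.00 Y7.00
G1 X0.00 Y7.00
G1 X0.00 Y0.00
; layer 3
G0 Z9.00
G0 X0.00 Y0.00
G1 X25.00 Y0.00
G1 X25.00 Y7.00
G1 X0.00 Y7.00
G1 X0.00 Y0.00
M2 ; end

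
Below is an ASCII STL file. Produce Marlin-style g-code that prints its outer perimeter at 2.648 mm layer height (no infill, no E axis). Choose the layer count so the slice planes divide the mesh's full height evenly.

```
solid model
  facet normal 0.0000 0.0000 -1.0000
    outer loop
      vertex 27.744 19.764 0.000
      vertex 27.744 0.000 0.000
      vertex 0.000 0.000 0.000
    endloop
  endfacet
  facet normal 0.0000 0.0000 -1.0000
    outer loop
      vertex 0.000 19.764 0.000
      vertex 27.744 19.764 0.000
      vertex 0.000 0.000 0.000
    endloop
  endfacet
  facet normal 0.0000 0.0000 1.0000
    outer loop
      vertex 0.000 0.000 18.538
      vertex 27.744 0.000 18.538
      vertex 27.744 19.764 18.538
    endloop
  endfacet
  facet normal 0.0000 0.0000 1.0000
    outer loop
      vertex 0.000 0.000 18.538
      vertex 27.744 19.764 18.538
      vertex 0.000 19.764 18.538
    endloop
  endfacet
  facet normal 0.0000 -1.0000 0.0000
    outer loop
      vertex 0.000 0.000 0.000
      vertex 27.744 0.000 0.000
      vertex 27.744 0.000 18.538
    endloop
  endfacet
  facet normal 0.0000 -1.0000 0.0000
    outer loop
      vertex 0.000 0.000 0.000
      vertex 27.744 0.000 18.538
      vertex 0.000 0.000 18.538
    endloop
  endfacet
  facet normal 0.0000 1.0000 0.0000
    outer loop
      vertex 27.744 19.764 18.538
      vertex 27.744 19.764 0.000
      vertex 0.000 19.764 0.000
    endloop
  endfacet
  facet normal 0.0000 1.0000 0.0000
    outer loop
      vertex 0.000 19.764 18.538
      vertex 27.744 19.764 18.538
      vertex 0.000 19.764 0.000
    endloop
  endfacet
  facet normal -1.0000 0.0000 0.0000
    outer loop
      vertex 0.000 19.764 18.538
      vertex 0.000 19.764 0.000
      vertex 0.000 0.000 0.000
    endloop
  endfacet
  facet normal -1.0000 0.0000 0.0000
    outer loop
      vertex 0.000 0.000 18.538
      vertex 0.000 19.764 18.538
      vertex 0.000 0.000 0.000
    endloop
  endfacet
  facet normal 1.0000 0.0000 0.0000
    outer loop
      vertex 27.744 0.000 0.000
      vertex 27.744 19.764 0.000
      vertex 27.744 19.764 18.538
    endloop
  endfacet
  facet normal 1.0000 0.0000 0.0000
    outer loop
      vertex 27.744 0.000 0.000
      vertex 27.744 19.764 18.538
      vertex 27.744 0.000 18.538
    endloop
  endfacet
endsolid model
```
; perimeter-only toolpath
G21 ; units = mm
G90 ; absolute positioning
G28 ; home
; layer 1
G0 Z2.648
G0 X0.000 Y0.000
G1 X27.744 Y0.000
G1 X27.744 Y19.764
G1 X0.000 Y19.764
G1 X0.000 Y0.000
; layer 2
G0 Z5.297
G0 X0.000 Y0.000
G1 X27.744 Y0.000
G1 X27.744 Y19.764
G1 X0.000 Y19.764
G1 X0.000 Y0.000
; layer 3
G0 Z7.945
G0 X0.000 Y0.000
G1 X27.744 Y0.000
G1 X27.744 Y19.764
G1 X0.000 Y19.764
G1 X0.000 Y0.000
; layer 4
G0 Z10.593
G0 X0.000 Y0.000
G1 X27.744 Y0.000
G1 X27.744 Y19.764
G1 X0.000 Y19.764
G1 X0.000 Y0.000
; layer 5
G0 Z13.241
G0 X0.000 Y0.000
G1 X27.744 Y0.000
G1 X27.744 Y19.764
G1 X0.000 Y19.764
G1 X0.000 Y0.000
; layer 6
G0 Z15.890
G0 X0.000 Y0.000
G1 X27.744 Y0.000
G1 X27.744 Y19.764
G1 X0.000 Y19.764
G1 X0.000 Y0.000
; layer 7
G0 Z18.538
G0 X0.000 Y0.000
G1 X27.744 Y0.000
G1 X27.744 Y19.764
G1 X0.000 Y19.764
G1 X0.000 Y0.000
M2 ; end

The solid is a rectangular box, roughly 27.7 × 19.8 mm footprint and 18.5 mm tall. Slicing at Δz = 2.648 mm — 7 equal slices spanning the solid's height, so layer i sits at z = i·h/7 — gives 7 non-empty perimeters. Each is a 4-segment closed polygon; G0 lifts to the layer z and rapids to the start vertex, then G1 traces the edges.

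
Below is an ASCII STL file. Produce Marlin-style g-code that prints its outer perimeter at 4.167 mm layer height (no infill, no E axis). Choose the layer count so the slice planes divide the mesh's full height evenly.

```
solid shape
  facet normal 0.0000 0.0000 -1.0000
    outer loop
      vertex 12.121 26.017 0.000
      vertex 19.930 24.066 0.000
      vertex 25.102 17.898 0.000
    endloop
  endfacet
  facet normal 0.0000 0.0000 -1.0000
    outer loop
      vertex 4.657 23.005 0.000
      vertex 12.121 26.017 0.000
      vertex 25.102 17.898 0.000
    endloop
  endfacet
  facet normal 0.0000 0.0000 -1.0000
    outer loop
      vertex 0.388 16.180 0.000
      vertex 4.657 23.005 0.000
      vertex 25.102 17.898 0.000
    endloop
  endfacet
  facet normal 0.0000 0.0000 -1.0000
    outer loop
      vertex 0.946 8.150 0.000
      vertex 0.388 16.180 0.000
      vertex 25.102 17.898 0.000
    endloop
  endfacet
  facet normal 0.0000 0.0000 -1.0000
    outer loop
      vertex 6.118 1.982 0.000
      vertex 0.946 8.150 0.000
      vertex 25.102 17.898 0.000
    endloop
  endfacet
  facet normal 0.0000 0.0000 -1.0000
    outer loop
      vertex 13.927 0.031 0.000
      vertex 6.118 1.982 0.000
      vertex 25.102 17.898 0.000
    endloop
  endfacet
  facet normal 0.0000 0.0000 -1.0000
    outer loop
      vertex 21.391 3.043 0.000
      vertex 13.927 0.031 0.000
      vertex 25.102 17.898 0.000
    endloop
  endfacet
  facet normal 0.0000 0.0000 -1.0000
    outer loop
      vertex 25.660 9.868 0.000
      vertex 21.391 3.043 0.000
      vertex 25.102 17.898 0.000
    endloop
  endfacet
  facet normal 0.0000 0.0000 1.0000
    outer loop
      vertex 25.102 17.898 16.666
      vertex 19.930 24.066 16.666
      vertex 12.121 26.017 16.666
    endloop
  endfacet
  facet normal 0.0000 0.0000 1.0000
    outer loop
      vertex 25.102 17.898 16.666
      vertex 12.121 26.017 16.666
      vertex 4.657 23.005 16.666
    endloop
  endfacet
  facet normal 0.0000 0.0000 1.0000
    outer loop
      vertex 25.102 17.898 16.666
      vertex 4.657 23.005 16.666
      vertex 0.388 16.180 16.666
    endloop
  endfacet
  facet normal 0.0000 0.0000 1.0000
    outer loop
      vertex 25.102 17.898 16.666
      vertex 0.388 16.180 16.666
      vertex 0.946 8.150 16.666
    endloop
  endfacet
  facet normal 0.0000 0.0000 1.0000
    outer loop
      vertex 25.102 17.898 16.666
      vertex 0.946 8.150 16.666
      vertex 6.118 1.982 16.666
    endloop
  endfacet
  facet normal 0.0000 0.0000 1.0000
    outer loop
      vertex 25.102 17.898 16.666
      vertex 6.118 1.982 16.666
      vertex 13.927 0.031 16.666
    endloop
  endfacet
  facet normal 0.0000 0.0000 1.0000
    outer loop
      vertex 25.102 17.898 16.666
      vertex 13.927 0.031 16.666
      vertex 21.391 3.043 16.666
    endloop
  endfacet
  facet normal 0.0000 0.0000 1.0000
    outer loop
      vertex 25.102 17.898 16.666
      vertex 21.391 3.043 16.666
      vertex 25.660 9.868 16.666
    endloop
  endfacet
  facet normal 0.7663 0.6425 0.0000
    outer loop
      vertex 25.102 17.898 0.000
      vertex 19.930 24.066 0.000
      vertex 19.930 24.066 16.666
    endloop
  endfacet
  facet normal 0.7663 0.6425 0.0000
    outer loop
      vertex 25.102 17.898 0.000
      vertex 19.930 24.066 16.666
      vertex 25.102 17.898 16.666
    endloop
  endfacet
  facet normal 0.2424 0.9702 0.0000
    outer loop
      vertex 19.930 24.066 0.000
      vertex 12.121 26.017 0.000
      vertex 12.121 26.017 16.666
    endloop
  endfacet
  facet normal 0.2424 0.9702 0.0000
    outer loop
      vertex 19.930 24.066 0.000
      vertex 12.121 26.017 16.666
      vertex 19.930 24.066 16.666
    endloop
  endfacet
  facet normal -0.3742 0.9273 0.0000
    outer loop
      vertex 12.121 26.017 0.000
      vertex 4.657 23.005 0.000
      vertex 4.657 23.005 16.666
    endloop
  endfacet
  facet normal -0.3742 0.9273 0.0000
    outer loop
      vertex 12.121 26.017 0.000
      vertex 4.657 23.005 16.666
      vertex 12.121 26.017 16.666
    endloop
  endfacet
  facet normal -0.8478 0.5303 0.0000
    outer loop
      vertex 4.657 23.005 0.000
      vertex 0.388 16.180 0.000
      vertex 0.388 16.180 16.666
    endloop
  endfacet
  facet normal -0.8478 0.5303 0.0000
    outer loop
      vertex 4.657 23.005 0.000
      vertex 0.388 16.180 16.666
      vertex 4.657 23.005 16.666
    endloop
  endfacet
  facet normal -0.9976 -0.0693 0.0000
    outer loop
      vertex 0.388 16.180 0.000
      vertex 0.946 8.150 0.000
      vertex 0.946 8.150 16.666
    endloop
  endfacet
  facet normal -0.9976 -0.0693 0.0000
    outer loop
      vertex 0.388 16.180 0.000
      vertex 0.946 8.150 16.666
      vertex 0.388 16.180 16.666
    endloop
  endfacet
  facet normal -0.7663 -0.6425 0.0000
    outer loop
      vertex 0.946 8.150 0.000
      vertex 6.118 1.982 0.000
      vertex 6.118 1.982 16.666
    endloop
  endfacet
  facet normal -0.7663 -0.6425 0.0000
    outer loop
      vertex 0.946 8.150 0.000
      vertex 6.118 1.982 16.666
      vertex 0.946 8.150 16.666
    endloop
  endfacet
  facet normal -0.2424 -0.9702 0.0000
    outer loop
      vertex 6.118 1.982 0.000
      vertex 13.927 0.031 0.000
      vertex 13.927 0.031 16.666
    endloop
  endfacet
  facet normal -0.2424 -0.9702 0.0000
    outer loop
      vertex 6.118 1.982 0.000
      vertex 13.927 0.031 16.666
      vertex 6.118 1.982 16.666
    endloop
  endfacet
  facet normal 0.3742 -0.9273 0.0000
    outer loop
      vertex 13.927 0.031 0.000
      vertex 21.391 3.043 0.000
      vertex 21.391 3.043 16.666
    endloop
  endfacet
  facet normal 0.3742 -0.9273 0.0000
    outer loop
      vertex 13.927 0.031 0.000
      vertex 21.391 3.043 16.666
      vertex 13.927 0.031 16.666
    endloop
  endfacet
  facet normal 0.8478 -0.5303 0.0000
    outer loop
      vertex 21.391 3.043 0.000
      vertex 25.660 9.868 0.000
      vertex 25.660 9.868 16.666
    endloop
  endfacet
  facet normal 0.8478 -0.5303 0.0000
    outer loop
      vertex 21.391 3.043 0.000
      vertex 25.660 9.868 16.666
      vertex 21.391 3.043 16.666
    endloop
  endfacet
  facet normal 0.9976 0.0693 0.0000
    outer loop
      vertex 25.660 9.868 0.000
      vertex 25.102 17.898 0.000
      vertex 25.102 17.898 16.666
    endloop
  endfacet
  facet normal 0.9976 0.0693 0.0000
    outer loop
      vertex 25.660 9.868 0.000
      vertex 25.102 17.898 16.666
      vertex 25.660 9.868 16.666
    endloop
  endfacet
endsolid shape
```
; perimeter-only toolpath
G21 ; units = mm
G90 ; absolute positioning
G28 ; home
; layer 1
G0 Z4.167
G0 X25.102 Y17.898
G1 X19.930 Y24.066
G1 X12.121 Y26.017
G1 X4.657 Y23.005
G1 X0.388 Y16.180
G1 X0.946 Y8.150
G1 X6.118 Y1.982
G1 X13.927 Y0.031
G1 X21.391 Y3.043
G1 X25.660 Y9.868
G1 X25.102 Y17.898
; layer 2
G0 Z8.333
G0 X25.102 Y17.898
G1 X19.930 Y24.066
G1 X12.121 Y26.017
G1 X4.657 Y23.005
G1 X0.388 Y16.180
G1 X0.946 Y8.150
G1 X6.118 Y1.982
G1 X13.927 Y0.031
G1 X21.391 Y3.043
G1 X25.660 Y9.868
G1 X25.102 Y17.898
; layer 3
G0 Z12.500
G0 X25.102 Y17.898
G1 X19.930 Y24.066
G1 X12.121 Y26.017
G1 X4.657 Y23.005
G1 X0.388 Y16.180
G1 X0.946 Y8.150
G1 X6.118 Y1.982
G1 X13.927 Y0.031
G1 X21.391 Y3.043
G1 X25.660 Y9.868
G1 X25.102 Y17.898
; layer 4
G0 Z16.666
G0 X25.102 Y17.898
G1 X19.930 Y24.066
G1 X12.121 Y26.017
G1 X4.657 Y23.005
G1 X0.388 Y16.180
G1 X0.946 Y8.150
G1 X6.118 Y1.982
G1 X13.927 Y0.031
G1 X21.391 Y3.043
G1 X25.660 Y9.868
G1 X25.102 Y17.898
M2 ; end

The solid is a regular 10-sided prism (a cylinder approximated with 10 flat sides), circumscribed radius ≈ 13 mm, height ≈ 16.7 mm. Slicing at Δz = 4.167 mm — 4 equal slices spanning the solid's height, so layer i sits at z = i·h/4 — gives 4 non-empty perimeters. Each is a 10-segment closed polygon; G0 lifts to the layer z and rapids to the start vertex, then G1 traces the edges.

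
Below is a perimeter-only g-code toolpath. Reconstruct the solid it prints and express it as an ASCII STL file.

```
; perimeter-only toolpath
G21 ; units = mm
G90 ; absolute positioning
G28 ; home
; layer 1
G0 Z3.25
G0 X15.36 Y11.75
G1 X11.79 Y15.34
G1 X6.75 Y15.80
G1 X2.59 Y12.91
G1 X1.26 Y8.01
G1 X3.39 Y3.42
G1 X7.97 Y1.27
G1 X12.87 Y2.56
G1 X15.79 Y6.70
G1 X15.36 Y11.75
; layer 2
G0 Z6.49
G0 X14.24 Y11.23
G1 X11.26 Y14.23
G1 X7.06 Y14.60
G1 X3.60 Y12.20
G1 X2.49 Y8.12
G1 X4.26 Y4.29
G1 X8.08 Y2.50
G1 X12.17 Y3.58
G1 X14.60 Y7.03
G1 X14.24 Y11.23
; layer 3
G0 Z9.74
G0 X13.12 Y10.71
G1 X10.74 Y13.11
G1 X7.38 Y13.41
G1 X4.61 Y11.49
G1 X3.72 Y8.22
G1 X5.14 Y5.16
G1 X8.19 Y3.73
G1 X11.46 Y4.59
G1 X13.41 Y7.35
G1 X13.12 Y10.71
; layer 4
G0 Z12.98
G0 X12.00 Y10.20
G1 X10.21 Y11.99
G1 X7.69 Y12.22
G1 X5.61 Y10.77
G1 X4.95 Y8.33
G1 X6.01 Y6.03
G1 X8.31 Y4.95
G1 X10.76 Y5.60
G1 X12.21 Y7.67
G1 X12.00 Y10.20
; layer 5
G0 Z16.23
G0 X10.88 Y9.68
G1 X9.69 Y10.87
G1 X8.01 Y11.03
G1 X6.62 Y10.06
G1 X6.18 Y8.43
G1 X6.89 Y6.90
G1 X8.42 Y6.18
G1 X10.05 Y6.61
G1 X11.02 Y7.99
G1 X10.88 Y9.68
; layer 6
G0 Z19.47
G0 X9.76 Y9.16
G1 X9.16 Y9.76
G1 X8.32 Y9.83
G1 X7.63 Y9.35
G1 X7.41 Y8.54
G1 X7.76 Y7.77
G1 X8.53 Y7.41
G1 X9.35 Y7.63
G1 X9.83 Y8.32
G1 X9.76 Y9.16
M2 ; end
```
solid part
  facet normal 0.0000 0.0000 -1.0000
    outer loop
      vertex 6.43 16.99 0.00
      vertex 12.31 16.46 0.00
      vertex 16.48 12.27 0.00
    endloop
  endfacet
  facet normal 0.0000 0.0000 -1.0000
    outer loop
      vertex 1.58 13.62 0.00
      vertex 6.43 16.99 0.00
      vertex 16.48 12.27 0.00
    endloop
  endfacet
  facet normal 0.0000 0.0000 -1.0000
    outer loop
      vertex 0.03 7.91 0.00
      vertex 1.58 13.62 0.00
      vertex 16.48 12.27 0.00
    endloop
  endfacet
  facet normal 0.0000 0.0000 -1.0000
    outer loop
      vertex 2.51 2.55 0.00
      vertex 0.03 7.91 0.00
      vertex 16.48 12.27 0.00
    endloop
  endfacet
  facet normal 0.0000 0.0000 -1.0000
    outer loop
      vertex 7.86 0.04 0.00
      vertex 2.51 2.55 0.00
      vertex 16.48 12.27 0.00
    endloop
  endfacet
  facet normal 0.0000 0.0000 -1.0000
    outer loop
      vertex 13.58 1.55 0.00
      vertex 7.86 0.04 0.00
      vertex 16.48 12.27 0.00
    endloop
  endfacet
  facet normal 0.0000 0.0000 -1.0000
    outer loop
      vertex 16.98 6.38 0.00
      vertex 13.58 1.55 0.00
      vertex 16.48 12.27 0.00
    endloop
  endfacet
  facet normal 0.6675 0.6643 0.3365
    outer loop
      vertex 16.48 12.27 0.00
      vertex 12.31 16.46 0.00
      vertex 8.64 8.64 22.72
    endloop
  endfacet
  facet normal 0.0845 0.9379 0.3365
    outer loop
      vertex 12.31 16.46 0.00
      vertex 6.43 16.99 0.00
      vertex 8.64 8.64 22.72
    endloop
  endfacet
  facet normal -0.5373 0.7733 0.3365
    outer loop
      vertex 6.43 16.99 0.00
      vertex 1.58 13.62 0.00
      vertex 8.64 8.64 22.72
    endloop
  endfacet
  facet normal -0.9088 0.2467 0.3365
    outer loop
      vertex 1.58 13.62 0.00
      vertex 0.03 7.91 0.00
      vertex 8.64 8.64 22.72
    endloop
  endfacet
  facet normal -0.8546 -0.3954 0.3366
    outer loop
      vertex 0.03 7.91 0.00
      vertex 2.51 2.55 0.00
      vertex 8.64 8.64 22.72
    endloop
  endfacet
  facet normal -0.4000 -0.8525 0.3364
    outer loop
      vertex 2.51 2.55 0.00
      vertex 7.86 0.04 0.00
      vertex 8.64 8.64 22.72
    endloop
  endfacet
  facet normal 0.2404 -0.9105 0.3364
    outer loop
      vertex 7.86 0.04 0.00
      vertex 13.58 1.55 0.00
      vertex 8.64 8.64 22.72
    endloop
  endfacet
  facet normal 0.7700 -0.5420 0.3366
    outer loop
      vertex 13.58 1.55 0.00
      vertex 16.98 6.38 0.00
      vertex 8.64 8.64 22.72
    endloop
  endfacet
  facet normal 0.9383 0.0797 0.3365
    outer loop
      vertex 16.98 6.38 0.00
      vertex 16.48 12.27 0.00
      vertex 8.64 8.64 22.72
    endloop
  endfacet
endsolid part

The G0 Z moves step by Δz≈3.25 mm. The G1 loops shrink linearly with z, so the solid tapers from its base footprint up to z≈22.7. Closing with a flat bottom cap and the tapered top and triangulating gives 16 facets — a regular 9-sided pyramid, base circumscribed radius ≈ 8.64 mm, apex at z ≈ 22.7 mm.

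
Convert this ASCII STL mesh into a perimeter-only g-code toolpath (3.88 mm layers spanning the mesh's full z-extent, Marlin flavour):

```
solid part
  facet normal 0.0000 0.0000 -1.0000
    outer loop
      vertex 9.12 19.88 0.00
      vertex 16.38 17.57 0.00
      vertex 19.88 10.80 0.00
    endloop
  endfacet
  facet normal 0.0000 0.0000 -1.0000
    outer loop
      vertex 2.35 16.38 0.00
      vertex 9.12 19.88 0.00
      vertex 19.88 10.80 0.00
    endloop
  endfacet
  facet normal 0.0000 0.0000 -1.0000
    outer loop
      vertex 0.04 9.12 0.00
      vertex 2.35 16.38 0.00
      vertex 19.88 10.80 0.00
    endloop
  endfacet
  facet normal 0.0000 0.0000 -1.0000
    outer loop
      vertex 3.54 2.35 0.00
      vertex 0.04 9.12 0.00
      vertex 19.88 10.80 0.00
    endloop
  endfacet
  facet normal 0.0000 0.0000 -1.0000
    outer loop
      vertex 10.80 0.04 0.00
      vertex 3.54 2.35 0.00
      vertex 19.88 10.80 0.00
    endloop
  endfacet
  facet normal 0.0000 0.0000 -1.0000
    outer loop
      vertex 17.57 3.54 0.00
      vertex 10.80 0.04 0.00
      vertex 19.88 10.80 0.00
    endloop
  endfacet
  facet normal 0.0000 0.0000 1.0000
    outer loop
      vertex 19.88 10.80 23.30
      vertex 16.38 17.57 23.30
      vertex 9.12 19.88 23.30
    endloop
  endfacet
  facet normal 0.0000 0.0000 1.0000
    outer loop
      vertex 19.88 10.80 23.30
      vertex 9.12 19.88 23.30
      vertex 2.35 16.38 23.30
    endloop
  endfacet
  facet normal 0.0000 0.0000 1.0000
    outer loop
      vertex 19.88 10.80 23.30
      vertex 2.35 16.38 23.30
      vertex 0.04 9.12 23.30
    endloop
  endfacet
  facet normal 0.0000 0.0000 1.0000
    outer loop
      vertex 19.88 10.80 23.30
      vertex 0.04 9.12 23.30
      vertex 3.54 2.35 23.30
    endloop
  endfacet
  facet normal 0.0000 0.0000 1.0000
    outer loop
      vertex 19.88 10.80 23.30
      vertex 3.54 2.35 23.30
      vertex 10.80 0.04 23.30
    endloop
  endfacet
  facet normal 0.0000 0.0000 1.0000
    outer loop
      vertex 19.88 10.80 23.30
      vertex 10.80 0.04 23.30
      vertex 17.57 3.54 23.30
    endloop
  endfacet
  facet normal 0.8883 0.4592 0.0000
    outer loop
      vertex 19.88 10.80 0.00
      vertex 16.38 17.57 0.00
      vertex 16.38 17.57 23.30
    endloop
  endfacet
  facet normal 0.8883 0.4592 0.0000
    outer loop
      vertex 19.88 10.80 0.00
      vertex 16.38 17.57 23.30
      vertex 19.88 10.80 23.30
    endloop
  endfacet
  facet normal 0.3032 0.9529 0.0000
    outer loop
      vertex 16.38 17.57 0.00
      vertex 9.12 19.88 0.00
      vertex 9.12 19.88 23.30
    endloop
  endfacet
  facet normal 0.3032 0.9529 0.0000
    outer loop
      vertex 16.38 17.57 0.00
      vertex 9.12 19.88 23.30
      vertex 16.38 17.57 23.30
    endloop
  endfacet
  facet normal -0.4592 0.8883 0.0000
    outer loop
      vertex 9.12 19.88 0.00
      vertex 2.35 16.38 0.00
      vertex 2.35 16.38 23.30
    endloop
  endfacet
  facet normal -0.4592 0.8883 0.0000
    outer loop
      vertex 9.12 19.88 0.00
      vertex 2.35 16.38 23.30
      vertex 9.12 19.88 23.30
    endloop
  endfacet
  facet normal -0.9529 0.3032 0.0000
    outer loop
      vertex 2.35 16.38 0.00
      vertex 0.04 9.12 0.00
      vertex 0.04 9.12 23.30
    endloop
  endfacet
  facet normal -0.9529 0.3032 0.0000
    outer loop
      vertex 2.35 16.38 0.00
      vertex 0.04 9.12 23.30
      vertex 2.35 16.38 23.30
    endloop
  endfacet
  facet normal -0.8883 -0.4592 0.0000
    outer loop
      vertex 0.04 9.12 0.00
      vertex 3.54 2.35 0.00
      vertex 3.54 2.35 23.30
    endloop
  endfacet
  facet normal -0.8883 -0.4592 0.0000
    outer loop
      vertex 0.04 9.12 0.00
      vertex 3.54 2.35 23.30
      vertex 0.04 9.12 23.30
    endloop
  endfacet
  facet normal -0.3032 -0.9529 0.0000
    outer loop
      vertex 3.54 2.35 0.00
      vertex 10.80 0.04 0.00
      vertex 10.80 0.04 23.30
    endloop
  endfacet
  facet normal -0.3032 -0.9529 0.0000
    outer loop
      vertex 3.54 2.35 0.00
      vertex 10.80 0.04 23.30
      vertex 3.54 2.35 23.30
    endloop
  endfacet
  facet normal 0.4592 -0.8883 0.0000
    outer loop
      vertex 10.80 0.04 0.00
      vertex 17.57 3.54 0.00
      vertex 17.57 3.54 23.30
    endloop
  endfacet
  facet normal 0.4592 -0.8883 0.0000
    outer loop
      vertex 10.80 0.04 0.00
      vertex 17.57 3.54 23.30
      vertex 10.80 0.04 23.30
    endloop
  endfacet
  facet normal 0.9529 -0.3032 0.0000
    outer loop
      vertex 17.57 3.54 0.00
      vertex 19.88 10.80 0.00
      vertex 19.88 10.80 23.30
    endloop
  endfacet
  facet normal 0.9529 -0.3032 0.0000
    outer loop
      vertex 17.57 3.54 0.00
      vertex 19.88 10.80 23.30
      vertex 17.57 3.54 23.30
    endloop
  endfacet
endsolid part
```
; perimeter-only toolpath
G21 ; units = mm
G90 ; absolute positioning
G28 ; home
; layer 1
G0 Z3.88
G0 X19.88 Y10.80
G1 X16.38 Y17.57
G1 X9.12 Y19.88
G1 X2.35 Y16.38
G1 X0.04 Y9.12
G1 X3.54 Y2.35
G1 X10.80 Y0.04
G1 X17.57 Y3.54
G1 X19.88 Y10.80
; layer 2
G0 Z7.77
G0 X19.88 Y10.80
G1 X16.38 Y17.57
G1 X9.12 Y19.88
G1 X2.35 Y16.38
G1 X0.04 Y9.12
G1 X3.54 Y2.35
G1 X10.80 Y0.04
G1 X17.57 Y3.54
G1 X19.88 Y10.80
; layer 3
G0 Z11.65
G0 X19.88 Y10.80
G1 X16.38 Y17.57
G1 X9.12 Y19.88
G1 X2.35 Y16.38
G1 X0.04 Y9.12
G1 X3.54 Y2.35
G1 X10.80 Y0.04
G1 X17.57 Y3.54
G1 X19.88 Y10.80
; layer 4
G0 Z15.53
G0 X19.88 Y10.80
G1 X16.38 Y17.57
G1 X9.12 Y19.88
G1 X2.35 Y16.38
G1 X0.04 Y9.12
G1 X3.54 Y2.35
G1 X10.80 Y0.04
G1 X17.57 Y3.54
G1 X19.88 Y10.80
; layer 5
G0 Z19.42
G0 X19.88 Y10.80
G1 X16.38 Y17.57
G1 X9.12 Y19.88
G1 X2.35 Y16.38
G1 X0.04 Y9.12
G1 X3.54 Y2.35
G1 X10.80 Y0.04
G1 X17.57 Y3.54
G1 X19.88 Y10.80
; layer 6
G0 Z23.30
G0 X19.88 Y10.80
G1 X16.38 Y17.57
G1 X9.12 Y19.88
G1 X2.35 Y16.38
G1 X0.04 Y9.12
G1 X3.54 Y2.35
G1 X10.80 Y0.04
G1 X17.57 Y3.54
G1 X19.88 Y10.80
M2 ; end

The solid is a regular 8-sided prism (a cylinder approximated with 8 flat sides), circumscribed radius ≈ 9.96 mm, height ≈ 23.3 mm. Slicing at Δz = 3.88 mm — 6 equal slices spanning the solid's height, so layer i sits at z = i·h/6 — gives 6 non-empty perimeters. Each is a 8-segment closed polygon; G0 lifts to the layer z and rapids to the start vertex, then G1 traces the edges.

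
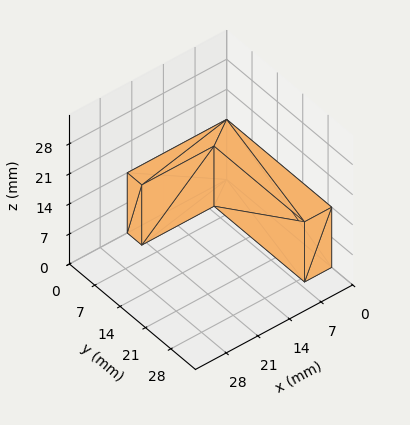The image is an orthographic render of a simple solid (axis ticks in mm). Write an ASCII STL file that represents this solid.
Reading the render: the shape is an L-shaped prism: outer 22 × 29 mm, arm thicknesses ≈ 4 mm (horizontal) and 6 mm (vertical), extruded 14 mm in z (dimensions read to the nearest mm from the axis ticks). For the STL, each face is triangulated and given an outward normal.

solid part
  facet normal 0.0000 0.0000 -1.0000
    outer loop
      vertex 22.00 4.00 0.00
      vertex 22.00 0.00 0.00
      vertex 0.00 0.00 0.00
    endloop
  endfacet
  facet normal 0.0000 0.0000 -1.0000
    outer loop
      vertex 6.00 4.00 0.00
      vertex 22.00 4.00 0.00
      vertex 0.00 0.00 0.00
    endloop
  endfacet
  facet normal 0.0000 0.0000 -1.0000
    outer loop
      vertex 6.00 29.00 0.00
      vertex 6.00 4.00 0.00
      vertex 0.00 0.00 0.00
    endloop
  endfacet
  facet normal 0.0000 0.0000 -1.0000
    outer loop
      vertex 0.00 29.00 0.00
      vertex 6.00 29.00 0.00
      vertex 0.00 0.00 0.00
    endloop
  endfacet
  facet normal 0.0000 0.0000 1.0000
    outer loop
      vertex 0.00 0.00 14.00
      vertex 22.00 0.00 14.00
      vertex 22.00 4.00 14.00
    endloop
  endfacet
  facet normal 0.0000 0.0000 1.0000
    outer loop
      vertex 0.00 0.00 14.00
      vertex 22.00 4.00 14.00
      vertex 6.00 4.00 14.00
    endloop
  endfacet
  facet normal 0.0000 0.0000 1.0000
    outer loop
      vertex 0.00 0.00 14.00
      vertex 6.00 4.00 14.00
      vertex 6.00 29.00 14.00
    endloop
  endfacet
  facet normal 0.0000 0.0000 1.0000
    outer loop
      vertex 0.00 0.00 14.00
      vertex 6.00 29.00 14.00
      vertex 0.00 29.00 14.00
    endloop
  endfacet
  facet normal 0.0000 -1.0000 0.0000
    outer loop
      vertex 0.00 0.00 0.00
      vertex 22.00 0.00 0.00
      vertex 22.00 0.00 14.00
    endloop
  endfacet
  facet normal 0.0000 -1.0000 0.0000
    outer loop
      vertex 0.00 0.00 0.00
      vertex 22.00 0.00 14.00
      vertex 0.00 0.00 14.00
    endloop
  endfacet
  facet normal 1.0000 0.0000 0.0000
    outer loop
      vertex 22.00 0.00 0.00
      vertex 22.00 4.00 0.00
      vertex 22.00 4.00 14.00
    endloop
  endfacet
  facet normal 1.0000 0.0000 0.0000
    outer loop
      vertex 22.00 0.00 0.00
      vertex 22.00 4.00 14.00
      vertex 22.00 0.00 14.00
    endloop
  endfacet
  facet normal 0.0000 1.0000 0.0000
    outer loop
      vertex 22.00 4.00 0.00
      vertex 6.00 4.00 0.00
      vertex 6.00 4.00 14.00
    endloop
  endfacet
  facet normal 0.0000 1.0000 0.0000
    outer loop
      vertex 22.00 4.00 0.00
      vertex 6.00 4.00 14.00
      vertex 22.00 4.00 14.00
    endloop
  endfacet
  facet normal 1.0000 0.0000 0.0000
    outer loop
      vertex 6.00 4.00 0.00
      vertex 6.00 29.00 0.00
      vertex 6.00 29.00 14.00
    endloop
  endfacet
  facet normal 1.0000 0.0000 0.0000
    outer loop
      vertex 6.00 4.00 0.00
      vertex 6.00 29.00 14.00
      vertex 6.00 4.00 14.00
    endloop
  endfacet
  facet normal 0.0000 1.0000 0.0000
    outer loop
      vertex 6.00 29.00 0.00
      vertex 0.00 29.00 0.00
      vertex 0.00 29.00 14.00
    endloop
  endfacet
  facet normal 0.0000 1.0000 0.0000
    outer loop
      vertex 6.00 29.00 0.00
      vertex 0.00 29.00 14.00
      vertex 6.00 29.00 14.00
    endloop
  endfacet
  facet normal -1.0000 0.0000 0.0000
    outer loop
      vertex 0.00 29.00 0.00
      vertex 0.00 0.00 0.00
      vertex 0.00 0.00 14.00
    endloop
  endfacet
  facet normal -1.0000 0.0000 0.0000
    outer loop
      vertex 0.00 29.00 0.00
      vertex 0.00 0.00 14.00
      vertex 0.00 29.00 14.00
    endloop
  endfacet
endsolid part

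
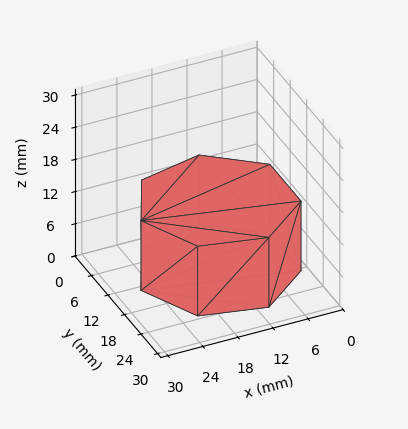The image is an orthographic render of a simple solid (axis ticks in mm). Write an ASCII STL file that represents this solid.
Reading the render: the shape is a regular 7-sided prism (a cylinder approximated with 7 flat sides), circumscribed radius ≈ 13 mm, height ≈ 13 mm (dimensions read to the nearest mm from the axis ticks). For the STL, each face is triangulated and given an outward normal.

solid part
  facet normal 0.0000 0.0000 -1.0000
    outer loop
      vertex 10.107 25.674 0.000
      vertex 21.105 23.164 0.000
      vertex 26.000 13.000 0.000
    endloop
  endfacet
  facet normal 0.0000 0.0000 -1.0000
    outer loop
      vertex 1.287 18.640 0.000
      vertex 10.107 25.674 0.000
      vertex 26.000 13.000 0.000
    endloop
  endfacet
  facet normal 0.0000 0.0000 -1.0000
    outer loop
      vertex 1.287 7.360 0.000
      vertex 1.287 18.640 0.000
      vertex 26.000 13.000 0.000
    endloop
  endfacet
  facet normal 0.0000 0.0000 -1.0000
    outer loop
      vertex 10.107 0.326 0.000
      vertex 1.287 7.360 0.000
      vertex 26.000 13.000 0.000
    endloop
  endfacet
  facet normal 0.0000 0.0000 -1.0000
    outer loop
      vertex 21.105 2.836 0.000
      vertex 10.107 0.326 0.000
      vertex 26.000 13.000 0.000
    endloop
  endfacet
  facet normal 0.0000 0.0000 1.0000
    outer loop
      vertex 26.000 13.000 13.000
      vertex 21.105 23.164 13.000
      vertex 10.107 25.674 13.000
    endloop
  endfacet
  facet normal 0.0000 0.0000 1.0000
    outer loop
      vertex 26.000 13.000 13.000
      vertex 10.107 25.674 13.000
      vertex 1.287 18.640 13.000
    endloop
  endfacet
  facet normal 0.0000 0.0000 1.0000
    outer loop
      vertex 26.000 13.000 13.000
      vertex 1.287 18.640 13.000
      vertex 1.287 7.360 13.000
    endloop
  endfacet
  facet normal 0.0000 0.0000 1.0000
    outer loop
      vertex 26.000 13.000 13.000
      vertex 1.287 7.360 13.000
      vertex 10.107 0.326 13.000
    endloop
  endfacet
  facet normal 0.0000 0.0000 1.0000
    outer loop
      vertex 26.000 13.000 13.000
      vertex 10.107 0.326 13.000
      vertex 21.105 2.836 13.000
    endloop
  endfacet
  facet normal 0.9010 0.4339 0.0000
    outer loop
      vertex 26.000 13.000 0.000
      vertex 21.105 23.164 0.000
      vertex 21.105 23.164 13.000
    endloop
  endfacet
  facet normal 0.9010 0.4339 0.0000
    outer loop
      vertex 26.000 13.000 0.000
      vertex 21.105 23.164 13.000
      vertex 26.000 13.000 13.000
    endloop
  endfacet
  facet normal 0.2225 0.9749 0.0000
    outer loop
      vertex 21.105 23.164 0.000
      vertex 10.107 25.674 0.000
      vertex 10.107 25.674 13.000
    endloop
  endfacet
  facet normal 0.2225 0.9749 0.0000
    outer loop
      vertex 21.105 23.164 0.000
      vertex 10.107 25.674 13.000
      vertex 21.105 23.164 13.000
    endloop
  endfacet
  facet normal -0.6235 0.7818 0.0000
    outer loop
      vertex 10.107 25.674 0.000
      vertex 1.287 18.640 0.000
      vertex 1.287 18.640 13.000
    endloop
  endfacet
  facet normal -0.6235 0.7818 0.0000
    outer loop
      vertex 10.107 25.674 0.000
      vertex 1.287 18.640 13.000
      vertex 10.107 25.674 13.000
    endloop
  endfacet
  facet normal -1.0000 0.0000 0.0000
    outer loop
      vertex 1.287 18.640 0.000
      vertex 1.287 7.360 0.000
      vertex 1.287 7.360 13.000
    endloop
  endfacet
  facet normal -1.0000 0.0000 0.0000
    outer loop
      vertex 1.287 18.640 0.000
      vertex 1.287 7.360 13.000
      vertex 1.287 18.640 13.000
    endloop
  endfacet
  facet normal -0.6235 -0.7818 0.0000
    outer loop
      vertex 1.287 7.360 0.000
      vertex 10.107 0.326 0.000
      vertex 10.107 0.326 13.000
    endloop
  endfacet
  facet normal -0.6235 -0.7818 0.0000
    outer loop
      vertex 1.287 7.360 0.000
      vertex 10.107 0.326 13.000
      vertex 1.287 7.360 13.000
    endloop
  endfacet
  facet normal 0.2225 -0.9749 0.0000
    outer loop
      vertex 10.107 0.326 0.000
      vertex 21.105 2.836 0.000
      vertex 21.105 2.836 13.000
    endloop
  endfacet
  facet normal 0.2225 -0.9749 0.0000
    outer loop
      vertex 10.107 0.326 0.000
      vertex 21.105 2.836 13.000
      vertex 10.107 0.326 13.000
    endloop
  endfacet
  facet normal 0.9010 -0.4339 0.0000
    outer loop
      vertex 21.105 2.836 0.000
      vertex 26.000 13.000 0.000
      vertex 26.000 13.000 13.000
    endloop
  endfacet
  facet normal 0.9010 -0.4339 0.0000
    outer loop
      vertex 21.105 2.836 0.000
      vertex 26.000 13.000 13.000
      vertex 21.105 2.836 13.000
    endloop
  endfacet
endsolid part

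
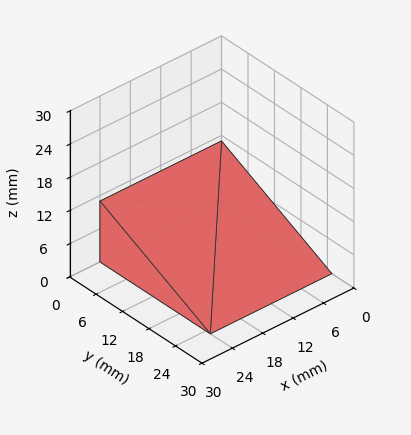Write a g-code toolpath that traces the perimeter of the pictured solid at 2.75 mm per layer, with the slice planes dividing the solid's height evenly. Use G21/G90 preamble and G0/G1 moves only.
Reading the render: the shape is a wedge (ramp): 24 × 25 mm base, rising to 11 mm along the y=0 edge and sloping linearly to z=0 at y=25 (dimensions read to the nearest mm from the axis ticks). For the g-code, the solid's height is divided into equal slices at the stated Δz and each level perimeter traced with G1 moves after a G0 lift.

; perimeter-only toolpath
G21 ; units = mm
G90 ; absolute positioning
G28 ; home
; layer 1
G0 Z2.75
G0 X0.00 Y0.00
G1 X24.00 Y0.00
G1 X24.00 Y18.75
G1 X0.00 Y18.75
G1 X0.00 Y0.00
; layer 2
G0 Z5.50
G0 X0.00 Y0.00
G1 X24.00 Y0.00
G1 X24.00 Y12.50
G1 X0.00 Y12.50
G1 X0.00 Y0.00
; layer 3
G0 Z8.25
G0 X0.00 Y0.00
G1 X24.00 Y0.00
G1 X24.00 Y6.25
G1 X0.00 Y6.25
G1 X0.00 Y0.00
M2 ; end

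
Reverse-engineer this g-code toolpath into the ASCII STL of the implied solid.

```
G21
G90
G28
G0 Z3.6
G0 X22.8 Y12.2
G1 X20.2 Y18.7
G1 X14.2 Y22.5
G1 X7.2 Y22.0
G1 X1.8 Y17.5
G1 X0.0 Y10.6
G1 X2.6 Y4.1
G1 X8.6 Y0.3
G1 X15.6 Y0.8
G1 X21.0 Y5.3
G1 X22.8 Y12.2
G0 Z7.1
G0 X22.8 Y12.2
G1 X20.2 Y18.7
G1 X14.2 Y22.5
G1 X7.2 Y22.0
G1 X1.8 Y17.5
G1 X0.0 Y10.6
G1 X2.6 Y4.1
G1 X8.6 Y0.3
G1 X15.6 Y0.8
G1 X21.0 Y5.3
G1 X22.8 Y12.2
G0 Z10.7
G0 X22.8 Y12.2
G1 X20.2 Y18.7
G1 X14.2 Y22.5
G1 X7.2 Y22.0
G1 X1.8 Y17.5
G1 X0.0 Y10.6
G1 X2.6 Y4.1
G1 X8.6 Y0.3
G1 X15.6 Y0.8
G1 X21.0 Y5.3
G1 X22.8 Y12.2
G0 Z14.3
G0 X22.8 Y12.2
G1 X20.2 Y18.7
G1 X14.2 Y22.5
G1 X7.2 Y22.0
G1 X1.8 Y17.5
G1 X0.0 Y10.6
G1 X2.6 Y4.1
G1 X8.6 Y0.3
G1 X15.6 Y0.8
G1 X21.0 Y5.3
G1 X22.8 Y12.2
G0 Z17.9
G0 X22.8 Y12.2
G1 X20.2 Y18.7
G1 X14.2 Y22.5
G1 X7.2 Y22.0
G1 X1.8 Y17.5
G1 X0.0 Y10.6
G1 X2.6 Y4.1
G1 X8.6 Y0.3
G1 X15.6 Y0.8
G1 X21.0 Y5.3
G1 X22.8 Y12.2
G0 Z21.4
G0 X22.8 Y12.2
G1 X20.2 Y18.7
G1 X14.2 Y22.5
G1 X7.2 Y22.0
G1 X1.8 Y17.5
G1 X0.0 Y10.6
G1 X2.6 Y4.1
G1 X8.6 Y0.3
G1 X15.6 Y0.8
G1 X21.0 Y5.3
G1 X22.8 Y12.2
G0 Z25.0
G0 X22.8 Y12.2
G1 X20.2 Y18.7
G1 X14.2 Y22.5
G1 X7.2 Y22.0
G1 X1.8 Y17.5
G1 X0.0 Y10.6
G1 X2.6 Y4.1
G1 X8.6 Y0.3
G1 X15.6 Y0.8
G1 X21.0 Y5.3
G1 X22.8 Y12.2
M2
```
solid part
  facet normal 0.0000 0.0000 -1.0000
    outer loop
      vertex 14.2 22.5 0.0
      vertex 20.2 18.7 0.0
      vertex 22.8 12.2 0.0
    endloop
  endfacet
  facet normal 0.0000 0.0000 -1.0000
    outer loop
      vertex 7.2 22.0 0.0
      vertex 14.2 22.5 0.0
      vertex 22.8 12.2 0.0
    endloop
  endfacet
  facet normal 0.0000 0.0000 -1.0000
    outer loop
      vertex 1.8 17.5 0.0
      vertex 7.2 22.0 0.0
      vertex 22.8 12.2 0.0
    endloop
  endfacet
  facet normal 0.0000 0.0000 -1.0000
    outer loop
      vertex 0.0 10.6 0.0
      vertex 1.8 17.5 0.0
      vertex 22.8 12.2 0.0
    endloop
  endfacet
  facet normal 0.0000 0.0000 -1.0000
    outer loop
      vertex 2.6 4.1 0.0
      vertex 0.0 10.6 0.0
      vertex 22.8 12.2 0.0
    endloop
  endfacet
  facet normal 0.0000 0.0000 -1.0000
    outer loop
      vertex 8.6 0.3 0.0
      vertex 2.6 4.1 0.0
      vertex 22.8 12.2 0.0
    endloop
  endfacet
  facet normal 0.0000 0.0000 -1.0000
    outer loop
      vertex 15.6 0.8 0.0
      vertex 8.6 0.3 0.0
      vertex 22.8 12.2 0.0
    endloop
  endfacet
  facet normal 0.0000 0.0000 -1.0000
    outer loop
      vertex 21.0 5.3 0.0
      vertex 15.6 0.8 0.0
      vertex 22.8 12.2 0.0
    endloop
  endfacet
  facet normal 0.0000 0.0000 1.0000
    outer loop
      vertex 22.8 12.2 25.0
      vertex 20.2 18.7 25.0
      vertex 14.2 22.5 25.0
    endloop
  endfacet
  facet normal 0.0000 0.0000 1.0000
    outer loop
      vertex 22.8 12.2 25.0
      vertex 14.2 22.5 25.0
      vertex 7.2 22.0 25.0
    endloop
  endfacet
  facet normal 0.0000 0.0000 1.0000
    outer loop
      vertex 22.8 12.2 25.0
      vertex 7.2 22.0 25.0
      vertex 1.8 17.5 25.0
    endloop
  endfacet
  facet normal 0.0000 0.0000 1.0000
    outer loop
      vertex 22.8 12.2 25.0
      vertex 1.8 17.5 25.0
      vertex 0.0 10.6 25.0
    endloop
  endfacet
  facet normal 0.0000 0.0000 1.0000
    outer loop
      vertex 22.8 12.2 25.0
      vertex 0.0 10.6 25.0
      vertex 2.6 4.1 25.0
    endloop
  endfacet
  facet normal 0.0000 0.0000 1.0000
    outer loop
      vertex 22.8 12.2 25.0
      vertex 2.6 4.1 25.0
      vertex 8.6 0.3 25.0
    endloop
  endfacet
  facet normal 0.0000 0.0000 1.0000
    outer loop
      vertex 22.8 12.2 25.0
      vertex 8.6 0.3 25.0
      vertex 15.6 0.8 25.0
    endloop
  endfacet
  facet normal 0.0000 0.0000 1.0000
    outer loop
      vertex 22.8 12.2 25.0
      vertex 15.6 0.8 25.0
      vertex 21.0 5.3 25.0
    endloop
  endfacet
  facet normal 0.9285 0.3714 0.0000
    outer loop
      vertex 22.8 12.2 0.0
      vertex 20.2 18.7 0.0
      vertex 20.2 18.7 25.0
    endloop
  endfacet
  facet normal 0.9285 0.3714 0.0000
    outer loop
      vertex 22.8 12.2 0.0
      vertex 20.2 18.7 25.0
      vertex 22.8 12.2 25.0
    endloop
  endfacet
  facet normal 0.5351 0.8448 0.0000
    outer loop
      vertex 20.2 18.7 0.0
      vertex 14.2 22.5 0.0
      vertex 14.2 22.5 25.0
    endloop
  endfacet
  facet normal 0.5351 0.8448 0.0000
    outer loop
      vertex 20.2 18.7 0.0
      vertex 14.2 22.5 25.0
      vertex 20.2 18.7 25.0
    endloop
  endfacet
  facet normal -0.0712 0.9975 0.0000
    outer loop
      vertex 14.2 22.5 0.0
      vertex 7.2 22.0 0.0
      vertex 7.2 22.0 25.0
    endloop
  endfacet
  facet normal -0.0712 0.9975 0.0000
    outer loop
      vertex 14.2 22.5 0.0
      vertex 7.2 22.0 25.0
      vertex 14.2 22.5 25.0
    endloop
  endfacet
  facet normal -0.6402 0.7682 0.0000
    outer loop
      vertex 7.2 22.0 0.0
      vertex 1.8 17.5 0.0
      vertex 1.8 17.5 25.0
    endloop
  endfacet
  facet normal -0.6402 0.7682 0.0000
    outer loop
      vertex 7.2 22.0 0.0
      vertex 1.8 17.5 25.0
      vertex 7.2 22.0 25.0
    endloop
  endfacet
  facet normal -0.9676 0.2524 0.0000
    outer loop
      vertex 1.8 17.5 0.0
      vertex 0.0 10.6 0.0
      vertex 0.0 10.6 25.0
    endloop
  endfacet
  facet normal -0.9676 0.2524 0.0000
    outer loop
      vertex 1.8 17.5 0.0
      vertex 0.0 10.6 25.0
      vertex 1.8 17.5 25.0
    endloop
  endfacet
  facet normal -0.9285 -0.3714 0.0000
    outer loop
      vertex 0.0 10.6 0.0
      vertex 2.6 4.1 0.0
      vertex 2.6 4.1 25.0
    endloop
  endfacet
  facet normal -0.9285 -0.3714 0.0000
    outer loop
      vertex 0.0 10.6 0.0
      vertex 2.6 4.1 25.0
      vertex 0.0 10.6 25.0
    endloop
  endfacet
  facet normal -0.5351 -0.8448 0.0000
    outer loop
      vertex 2.6 4.1 0.0
      vertex 8.6 0.3 0.0
      vertex 8.6 0.3 25.0
    endloop
  endfacet
  facet normal -0.5351 -0.8448 0.0000
    outer loop
      vertex 2.6 4.1 0.0
      vertex 8.6 0.3 25.0
      vertex 2.6 4.1 25.0
    endloop
  endfacet
  facet normal 0.0712 -0.9975 0.0000
    outer loop
      vertex 8.6 0.3 0.0
      vertex 15.6 0.8 0.0
      vertex 15.6 0.8 25.0
    endloop
  endfacet
  facet normal 0.0712 -0.9975 0.0000
    outer loop
      vertex 8.6 0.3 0.0
      vertex 15.6 0.8 25.0
      vertex 8.6 0.3 25.0
    endloop
  endfacet
  facet normal 0.6402 -0.7682 0.0000
    outer loop
      vertex 15.6 0.8 0.0
      vertex 21.0 5.3 0.0
      vertex 21.0 5.3 25.0
    endloop
  endfacet
  facet normal 0.6402 -0.7682 0.0000
    outer loop
      vertex 15.6 0.8 0.0
      vertex 21.0 5.3 25.0
      vertex 15.6 0.8 25.0
    endloop
  endfacet
  facet normal 0.9676 -0.2524 0.0000
    outer loop
      vertex 21.0 5.3 0.0
      vertex 22.8 12.2 0.0
      vertex 22.8 12.2 25.0
    endloop
  endfacet
  facet normal 0.9676 -0.2524 0.0000
    outer loop
      vertex 21.0 5.3 0.0
      vertex 22.8 12.2 25.0
      vertex 21.0 5.3 25.0
    endloop
  endfacet
endsolid part

The G0 Z moves step by Δz≈3.6 mm. Every layer's G1 loop is the same polygon, so the solid is a straight extrusion of it from z=0 to z≈25. Closing with flat bottom and top caps and triangulating gives 36 facets — a regular 10-sided prism (a cylinder approximated with 10 flat sides), circumscribed radius ≈ 11.4 mm, height ≈ 25 mm.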